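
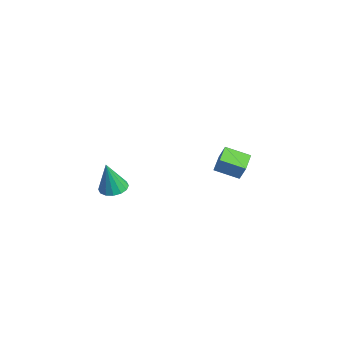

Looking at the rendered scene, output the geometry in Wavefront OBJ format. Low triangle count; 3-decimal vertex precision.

v -0.709 3.056 2.017
v -0.404 3.229 2.78
v -0.213 4.061 1.59
v 0.092 4.235 2.353
v 0.168 2.525 1.787
v 0.473 2.699 2.55
v 0.664 3.531 1.36
v 0.969 3.704 2.123
v 1.364 -2.209 2.312
v 1.975 -2.377 2.221
v 1.496 -2.551 3.828
v 1.984 -2.054 2.293
v 1.828 -1.772 2.37
v 1.547 -1.608 2.431
v 1.217 -1.604 2.461
v 0.926 -1.763 2.451
v 0.753 -2.041 2.403
v 0.743 -2.365 2.331
v 0.9 -2.646 2.254
v 1.181 -2.811 2.192
v 1.511 -2.814 2.163
v 1.801 -2.655 2.173
f 2 4 1
f 5 2 1
f 1 4 3
f 3 5 1
f 2 8 4
f 6 2 5
f 6 8 2
f 4 8 3
f 7 5 3
f 3 8 7
f 7 6 5
f 8 6 7
f 10 9 12
f 10 12 11
f 12 9 13
f 12 13 11
f 13 9 14
f 13 14 11
f 14 9 15
f 14 15 11
f 15 9 16
f 15 16 11
f 16 9 17
f 16 17 11
f 17 9 18
f 17 18 11
f 18 9 19
f 18 19 11
f 19 9 20
f 19 20 11
f 20 9 21
f 20 21 11
f 21 9 22
f 21 22 11
f 22 9 10
f 22 10 11



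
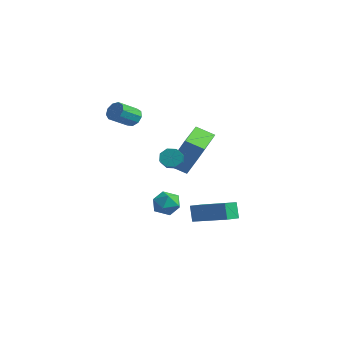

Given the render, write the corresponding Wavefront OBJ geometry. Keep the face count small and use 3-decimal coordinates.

v -0.413 -1.847 0.278
v 0.574 -1.58 2.054
v -1.432 -0.457 0.635
v -0.445 -0.19 2.412
v 0.265 -1.23 -0.192
v 1.252 -0.963 1.585
v -0.754 0.16 0.166
v 0.233 0.427 1.942
v 0.762 -2.437 1.112
v 1.047 -2.41 0.63
v 2.063 -3.196 1.187
v 1.778 -3.223 1.668
v 1.147 -2.091 0.898
v 2.163 -2.877 1.455
v 1.022 -1.974 1.291
v 2.038 -2.761 1.848
v 0.744 -2.129 1.579
v 1.76 -2.915 2.136
v 0.477 -2.464 1.593
v 1.493 -3.25 2.15
v 0.377 -2.783 1.325
v 1.393 -3.569 1.882
v 0.502 -2.899 0.932
v 1.518 -3.686 1.489
v 0.78 -2.745 0.644
v 1.796 -3.531 1.201
v -2.567 -0.481 -3.641
v -2 0.005 -3.355
v -2.38 -1.285 -2.645
v -1.813 -0.799 -2.359
v -2.579 -0.569 -2.351
v -2.694 -0.072 -2.966
v -1.686 -1.208 -3.034
v -1.801 -0.711 -3.649
v -1.456 -0.445 -2.98
v -2.007 -0.05 -2.557
v -2.373 -1.23 -3.443
v -2.924 -0.835 -3.02
v -2.591 -2.263 2.842
v -2.055 -2.152 2.998
v -2.012 -3.226 3.615
v -2.549 -3.337 3.458
v -2.303 -2.009 3.263
v -2.26 -3.084 3.88
v -2.686 -1.986 3.331
v -2.643 -3.06 3.948
v -3.025 -2.092 3.17
v -2.982 -3.166 3.786
v -3.161 -2.277 2.855
v -3.118 -3.352 3.472
v -3.03 -2.456 2.534
v -2.988 -3.531 3.151
v -2.694 -2.545 2.357
v -2.652 -3.62 2.974
v -2.31 -2.501 2.407
v -2.268 -3.576 3.024
v -2.057 -2.346 2.66
v -2.015 -3.421 3.277
v -0.466 -0.371 -3.725
v -0.793 -0.265 -2.818
v -0.635 0.447 -3.881
v -0.961 0.553 -2.974
v 1.541 0.167 -3.066
v 1.215 0.273 -2.159
v 1.373 0.985 -3.222
v 1.046 1.091 -2.315
f 2 4 1
f 5 2 1
f 1 4 3
f 3 5 1
f 2 8 4
f 6 2 5
f 6 8 2
f 4 8 3
f 7 5 3
f 3 8 7
f 7 6 5
f 8 6 7
f 10 9 13
f 10 13 11
f 11 13 14
f 11 14 12
f 13 9 15
f 13 15 14
f 14 15 16
f 14 16 12
f 15 9 17
f 15 17 16
f 16 17 18
f 16 18 12
f 17 9 19
f 17 19 18
f 18 19 20
f 18 20 12
f 19 9 21
f 19 21 20
f 20 21 22
f 20 22 12
f 21 9 23
f 21 23 22
f 22 23 24
f 22 24 12
f 23 9 25
f 23 25 24
f 24 25 26
f 24 26 12
f 25 9 10
f 25 10 26
f 26 10 11
f 26 11 12
f 27 38 32
f 27 32 28
f 27 28 34
f 27 34 37
f 27 37 38
f 28 32 36
f 32 38 31
f 38 37 29
f 37 34 33
f 34 28 35
f 30 36 31
f 30 31 29
f 30 29 33
f 30 33 35
f 30 35 36
f 31 36 32
f 29 31 38
f 33 29 37
f 35 33 34
f 36 35 28
f 40 39 43
f 40 43 41
f 41 43 44
f 41 44 42
f 43 39 45
f 43 45 44
f 44 45 46
f 44 46 42
f 45 39 47
f 45 47 46
f 46 47 48
f 46 48 42
f 47 39 49
f 47 49 48
f 48 49 50
f 48 50 42
f 49 39 51
f 49 51 50
f 50 51 52
f 50 52 42
f 51 39 53
f 51 53 52
f 52 53 54
f 52 54 42
f 53 39 55
f 53 55 54
f 54 55 56
f 54 56 42
f 55 39 57
f 55 57 56
f 56 57 58
f 56 58 42
f 57 39 40
f 57 40 58
f 58 40 41
f 58 41 42
f 60 62 59
f 63 60 59
f 59 62 61
f 61 63 59
f 60 66 62
f 64 60 63
f 64 66 60
f 62 66 61
f 65 63 61
f 61 66 65
f 65 64 63
f 66 64 65



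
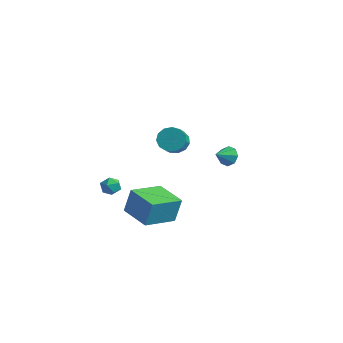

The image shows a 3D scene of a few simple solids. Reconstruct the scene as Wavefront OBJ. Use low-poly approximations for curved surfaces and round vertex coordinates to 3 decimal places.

v 3.992 0.253 1.649
v 4.603 0.058 1.456
v 3.868 -0.673 2.191
v 4.61 0.317 1.899
v 4.255 0.538 2.195
v 3.745 0.592 2.172
v 3.38 0.447 1.842
v 3.373 0.189 1.399
v 3.729 -0.032 1.102
v 4.238 -0.086 1.126
v -3.52 -0.705 -3.626
v -2.879 -0.831 -3.463
v -3.841 -1.549 -3.017
v -3.2 -1.675 -2.854
v -3.504 -1.122 -2.62
v -3.306 -0.6 -2.997
v -3.414 -1.78 -3.483
v -3.216 -1.258 -3.86
v -2.814 -1.495 -3.375
v -2.87 -1.088 -2.841
v -3.85 -1.292 -3.639
v -3.906 -0.885 -3.105
v -3.352 4.338 -2.11
v -2.807 4.956 -1.799
v -2.044 3.759 -0.759
v -2.588 3.142 -1.07
v -3.205 4.959 -1.504
v -2.442 3.762 -0.463
v -3.65 4.765 -1.4
v -2.886 3.568 -0.36
v -4 4.436 -1.523
v -3.236 3.239 -0.482
v -4.144 4.076 -1.831
v -3.38 2.879 -0.791
v -4.037 3.799 -2.229
v -3.273 2.602 -1.188
v -3.712 3.693 -2.588
v -2.948 2.496 -1.548
v -3.273 3.793 -2.796
v -2.509 2.596 -1.756
v -2.859 4.065 -2.786
v -2.095 2.868 -1.746
v -2.601 4.425 -2.561
v -1.838 3.228 -1.521
v -2.582 4.757 -2.194
v -1.819 3.56 -1.153
v 0.216 -3.96 -2.227
v 0.408 -3.597 -0.691
v 0.575 -1.966 -2.743
v 0.767 -1.604 -1.207
v 2.093 -4.336 -2.373
v 2.285 -3.974 -0.837
v 2.452 -2.343 -2.889
v 2.644 -1.98 -1.353
f 2 1 4
f 2 4 3
f 4 1 5
f 4 5 3
f 5 1 6
f 5 6 3
f 6 1 7
f 6 7 3
f 7 1 8
f 7 8 3
f 8 1 9
f 8 9 3
f 9 1 10
f 9 10 3
f 10 1 2
f 10 2 3
f 11 22 16
f 11 16 12
f 11 12 18
f 11 18 21
f 11 21 22
f 12 16 20
f 16 22 15
f 22 21 13
f 21 18 17
f 18 12 19
f 14 20 15
f 14 15 13
f 14 13 17
f 14 17 19
f 14 19 20
f 15 20 16
f 13 15 22
f 17 13 21
f 19 17 18
f 20 19 12
f 24 23 27
f 24 27 25
f 25 27 28
f 25 28 26
f 27 23 29
f 27 29 28
f 28 29 30
f 28 30 26
f 29 23 31
f 29 31 30
f 30 31 32
f 30 32 26
f 31 23 33
f 31 33 32
f 32 33 34
f 32 34 26
f 33 23 35
f 33 35 34
f 34 35 36
f 34 36 26
f 35 23 37
f 35 37 36
f 36 37 38
f 36 38 26
f 37 23 39
f 37 39 38
f 38 39 40
f 38 40 26
f 39 23 41
f 39 41 40
f 40 41 42
f 40 42 26
f 41 23 43
f 41 43 42
f 42 43 44
f 42 44 26
f 43 23 45
f 43 45 44
f 44 45 46
f 44 46 26
f 45 23 24
f 45 24 46
f 46 24 25
f 46 25 26
f 48 50 47
f 51 48 47
f 47 50 49
f 49 51 47
f 48 54 50
f 52 48 51
f 52 54 48
f 50 54 49
f 53 51 49
f 49 54 53
f 53 52 51
f 54 52 53



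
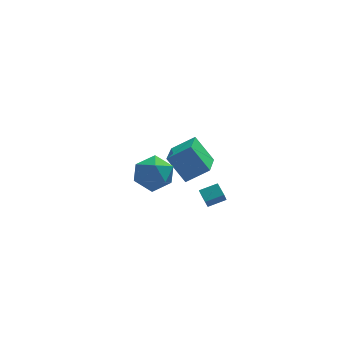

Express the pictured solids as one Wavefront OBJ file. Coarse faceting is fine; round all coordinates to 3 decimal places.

v -1.008 -2.55 1.604
v 0.114 -2.094 1.818
v -0.314 -3.506 0.002
v 0.808 -3.05 0.216
v 0.328 -3.887 0.979
v -0.101 -3.296 1.97
v -0.099 -2.304 -0.15
v -0.528 -1.713 0.841
v 0.676 -1.942 0.734
v 0.94 -2.92 1.432
v -1.14 -2.68 0.388
v -0.876 -3.658 1.086
v 2.9 -2.553 -2.546
v 2.692 -2.884 -1.825
v 2.718 -1.733 -2.222
v 2.51 -2.064 -1.501
v 3.95 -2.456 -2.199
v 3.742 -2.787 -1.478
v 3.768 -1.636 -1.875
v 3.56 -1.967 -1.154
v 2.697 2.564 -4.531
v 1.762 3.421 -3.01
v 3.354 4.531 -5.235
v 2.419 5.388 -3.714
v 4.081 2.432 -3.606
v 3.146 3.289 -2.085
v 4.738 4.399 -4.31
v 3.803 5.256 -2.789
f 1 12 6
f 1 6 2
f 1 2 8
f 1 8 11
f 1 11 12
f 2 6 10
f 6 12 5
f 12 11 3
f 11 8 7
f 8 2 9
f 4 10 5
f 4 5 3
f 4 3 7
f 4 7 9
f 4 9 10
f 5 10 6
f 3 5 12
f 7 3 11
f 9 7 8
f 10 9 2
f 14 16 13
f 17 14 13
f 13 16 15
f 15 17 13
f 14 20 16
f 18 14 17
f 18 20 14
f 16 20 15
f 19 17 15
f 15 20 19
f 19 18 17
f 20 18 19
f 22 24 21
f 25 22 21
f 21 24 23
f 23 25 21
f 22 28 24
f 26 22 25
f 26 28 22
f 24 28 23
f 27 25 23
f 23 28 27
f 27 26 25
f 28 26 27



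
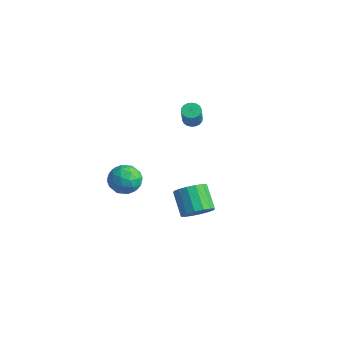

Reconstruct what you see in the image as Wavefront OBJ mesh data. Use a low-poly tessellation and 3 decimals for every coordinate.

v -4.074 -1.905 -2.314
v -3.505 -2.125 -3.309
v -3.815 -3.695 -1.771
v -3.246 -3.915 -2.766
v -2.766 -3.221 -1.96
v -2.926 -2.114 -2.295
v -4.394 -3.706 -2.785
v -4.554 -2.599 -3.12
v -3.703 -3.237 -3.6
v -2.696 -2.938 -3.09
v -4.624 -2.882 -1.99
v -3.617 -2.583 -1.48
v -3.812 -1.858 -2.859
v -3.508 -3.962 -2.221
v -3.226 -3.554 -1.747
v -2.891 -3.683 -2.332
v -3.471 -1.852 -2.263
v -3.137 -1.981 -2.848
v -2.703 -2.625 -2.055
v -4.183 -3.839 -2.232
v -3.849 -3.968 -2.817
v -4.429 -2.137 -2.748
v -4.094 -2.266 -3.333
v -4.617 -3.195 -3.025
v -3.594 -2.641 -3.615
v -3.442 -3.693 -3.296
v -4.117 -3.57 -3.307
v -4.211 -2.92 -3.504
v -3.002 -2.465 -3.315
v -2.85 -3.517 -2.997
v -2.568 -3.109 -2.523
v -2.662 -2.459 -2.72
v -3.119 -3.119 -3.486
v -4.47 -2.303 -2.083
v -4.318 -3.355 -1.765
v -4.658 -3.361 -2.36
v -4.752 -2.711 -2.557
v -3.878 -2.127 -1.784
v -3.726 -3.179 -1.465
v -3.109 -2.9 -1.576
v -3.203 -2.25 -1.773
v -4.201 -2.701 -1.594
v 4.504 -4.022 -0.034
v 4.93 -4.632 0.664
v 3.683 -4.168 1.831
v 3.256 -3.558 1.134
v 5.165 -4.164 0.73
v 3.918 -3.7 1.897
v 5.223 -3.658 0.591
v 3.976 -3.194 1.758
v 5.089 -3.249 0.285
v 3.841 -2.786 1.452
v 4.797 -3.047 -0.107
v 3.55 -2.584 1.061
v 4.427 -3.107 -0.479
v 3.18 -2.644 0.689
v 4.077 -3.412 -0.731
v 2.83 -2.948 0.436
v 3.842 -3.88 -0.797
v 2.595 -3.416 0.37
v 3.784 -4.386 -0.658
v 2.537 -3.922 0.509
v 3.919 -4.794 -0.352
v 2.671 -4.331 0.815
v 4.21 -4.996 0.039
v 2.963 -4.533 1.207
v 4.58 -4.936 0.411
v 3.333 -4.473 1.579
v -1.025 0.264 3.056
v -0.677 0.772 3.125
v -0.167 0.244 4.433
v -0.515 -0.264 4.364
v -0.914 0.843 3.247
v -0.404 0.316 4.555
v -1.173 0.8 3.33
v -0.663 0.272 4.638
v -1.403 0.65 3.359
v -0.893 0.122 4.667
v -1.558 0.424 3.328
v -1.048 -0.104 4.637
v -1.608 0.166 3.244
v -1.098 -0.362 4.552
v -1.542 -0.072 3.122
v -1.032 -0.6 4.43
v -1.373 -0.244 2.987
v -0.863 -0.772 4.295
v -1.136 -0.316 2.865
v -0.626 -0.843 4.173
v -0.877 -0.272 2.782
v -0.367 -0.8 4.09
v -0.647 -0.122 2.753
v -0.137 -0.65 4.061
v -0.492 0.104 2.783
v 0.018 -0.424 4.092
v -0.442 0.362 2.868
v 0.068 -0.166 4.176
v -0.508 0.6 2.99
v 0.002 0.072 4.298
f 1 38 17
f 38 12 41
f 17 41 6
f 38 41 17
f 1 17 13
f 17 6 18
f 13 18 2
f 17 18 13
f 1 13 22
f 13 2 23
f 22 23 8
f 13 23 22
f 1 22 34
f 22 8 37
f 34 37 11
f 22 37 34
f 1 34 38
f 34 11 42
f 38 42 12
f 34 42 38
f 2 18 29
f 18 6 32
f 29 32 10
f 18 32 29
f 6 41 19
f 41 12 40
f 19 40 5
f 41 40 19
f 12 42 39
f 42 11 35
f 39 35 3
f 42 35 39
f 11 37 36
f 37 8 24
f 36 24 7
f 37 24 36
f 8 23 28
f 23 2 25
f 28 25 9
f 23 25 28
f 4 30 16
f 30 10 31
f 16 31 5
f 30 31 16
f 4 16 14
f 16 5 15
f 14 15 3
f 16 15 14
f 4 14 21
f 14 3 20
f 21 20 7
f 14 20 21
f 4 21 26
f 21 7 27
f 26 27 9
f 21 27 26
f 4 26 30
f 26 9 33
f 30 33 10
f 26 33 30
f 5 31 19
f 31 10 32
f 19 32 6
f 31 32 19
f 3 15 39
f 15 5 40
f 39 40 12
f 15 40 39
f 7 20 36
f 20 3 35
f 36 35 11
f 20 35 36
f 9 27 28
f 27 7 24
f 28 24 8
f 27 24 28
f 10 33 29
f 33 9 25
f 29 25 2
f 33 25 29
f 44 43 47
f 44 47 45
f 45 47 48
f 45 48 46
f 47 43 49
f 47 49 48
f 48 49 50
f 48 50 46
f 49 43 51
f 49 51 50
f 50 51 52
f 50 52 46
f 51 43 53
f 51 53 52
f 52 53 54
f 52 54 46
f 53 43 55
f 53 55 54
f 54 55 56
f 54 56 46
f 55 43 57
f 55 57 56
f 56 57 58
f 56 58 46
f 57 43 59
f 57 59 58
f 58 59 60
f 58 60 46
f 59 43 61
f 59 61 60
f 60 61 62
f 60 62 46
f 61 43 63
f 61 63 62
f 62 63 64
f 62 64 46
f 63 43 65
f 63 65 64
f 64 65 66
f 64 66 46
f 65 43 67
f 65 67 66
f 66 67 68
f 66 68 46
f 67 43 44
f 67 44 68
f 68 44 45
f 68 45 46
f 70 69 73
f 70 73 71
f 71 73 74
f 71 74 72
f 73 69 75
f 73 75 74
f 74 75 76
f 74 76 72
f 75 69 77
f 75 77 76
f 76 77 78
f 76 78 72
f 77 69 79
f 77 79 78
f 78 79 80
f 78 80 72
f 79 69 81
f 79 81 80
f 80 81 82
f 80 82 72
f 81 69 83
f 81 83 82
f 82 83 84
f 82 84 72
f 83 69 85
f 83 85 84
f 84 85 86
f 84 86 72
f 85 69 87
f 85 87 86
f 86 87 88
f 86 88 72
f 87 69 89
f 87 89 88
f 88 89 90
f 88 90 72
f 89 69 91
f 89 91 90
f 90 91 92
f 90 92 72
f 91 69 93
f 91 93 92
f 92 93 94
f 92 94 72
f 93 69 95
f 93 95 94
f 94 95 96
f 94 96 72
f 95 69 97
f 95 97 96
f 96 97 98
f 96 98 72
f 97 69 70
f 97 70 98
f 98 70 71
f 98 71 72



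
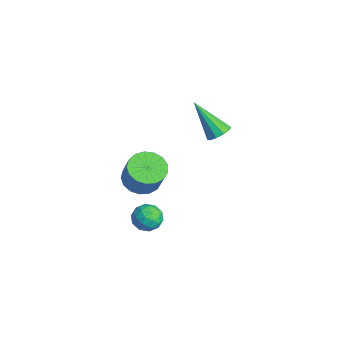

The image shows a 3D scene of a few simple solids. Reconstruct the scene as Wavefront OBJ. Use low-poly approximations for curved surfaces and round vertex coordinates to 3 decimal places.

v 2.582 4.164 1.806
v 2.878 3.658 1.73
v 1.618 3.376 3.294
v 3.067 3.866 1.963
v 3.071 4.187 2.136
v 2.889 4.499 2.183
v 2.589 4.683 2.086
v 2.287 4.669 1.882
v 2.098 4.462 1.65
v 2.094 4.14 1.477
v 2.276 3.828 1.43
v 2.576 3.644 1.527
v 1.929 1.294 -3.541
v 2.382 1.734 -3.163
v 2.378 0.346 -2.977
v 2.831 0.786 -2.599
v 2.107 0.806 -2.47
v 1.829 1.391 -2.818
v 2.931 0.689 -3.322
v 2.653 1.274 -3.67
v 3.001 1.36 -3.028
v 2.492 1.432 -2.501
v 2.268 0.648 -3.639
v 1.759 0.72 -3.112
v 2.116 1.597 -3.402
v 2.644 0.483 -2.738
v 2.219 0.494 -2.662
v 2.485 0.753 -2.44
v 1.791 1.395 -3.199
v 2.057 1.654 -2.977
v 1.896 1.108 -2.569
v 2.703 0.426 -3.163
v 2.969 0.685 -2.941
v 2.275 1.327 -3.7
v 2.541 1.586 -3.478
v 2.864 0.972 -3.571
v 2.746 1.636 -3.1
v 3.01 1.079 -2.768
v 3.069 1.022 -3.193
v 2.905 1.366 -3.398
v 2.447 1.678 -2.79
v 2.711 1.121 -2.459
v 2.285 1.133 -2.383
v 2.122 1.477 -2.588
v 2.811 1.459 -2.711
v 2.049 0.959 -3.681
v 2.313 0.402 -3.35
v 2.638 0.603 -3.552
v 2.475 0.947 -3.757
v 1.75 1.001 -3.372
v 2.014 0.444 -3.04
v 1.855 0.714 -2.742
v 1.691 1.058 -2.947
v 1.949 0.621 -3.429
v 1.822 0.982 -0.868
v 2.449 1.472 -1.244
v 3.145 1.528 -0.008
v 2.518 1.038 0.368
v 2.172 1.755 -1.101
v 2.868 1.811 0.136
v 1.815 1.861 -0.904
v 2.511 1.917 0.332
v 1.459 1.766 -0.7
v 2.156 1.822 0.537
v 1.187 1.491 -0.534
v 1.883 1.547 0.703
v 1.06 1.099 -0.444
v 1.756 1.156 0.792
v 1.107 0.681 -0.452
v 1.804 0.737 0.784
v 1.318 0.332 -0.555
v 2.015 0.388 0.681
v 1.645 0.131 -0.73
v 2.341 0.187 0.506
v 2.012 0.125 -0.936
v 2.708 0.182 0.3
v 2.336 0.316 -1.127
v 3.032 0.372 0.109
v 2.541 0.659 -1.259
v 3.238 0.715 -0.022
v 2.582 1.076 -1.301
v 3.279 1.132 -0.065
f 2 1 4
f 2 4 3
f 4 1 5
f 4 5 3
f 5 1 6
f 5 6 3
f 6 1 7
f 6 7 3
f 7 1 8
f 7 8 3
f 8 1 9
f 8 9 3
f 9 1 10
f 9 10 3
f 10 1 11
f 10 11 3
f 11 1 12
f 11 12 3
f 12 1 2
f 12 2 3
f 13 50 29
f 50 24 53
f 29 53 18
f 50 53 29
f 13 29 25
f 29 18 30
f 25 30 14
f 29 30 25
f 13 25 34
f 25 14 35
f 34 35 20
f 25 35 34
f 13 34 46
f 34 20 49
f 46 49 23
f 34 49 46
f 13 46 50
f 46 23 54
f 50 54 24
f 46 54 50
f 14 30 41
f 30 18 44
f 41 44 22
f 30 44 41
f 18 53 31
f 53 24 52
f 31 52 17
f 53 52 31
f 24 54 51
f 54 23 47
f 51 47 15
f 54 47 51
f 23 49 48
f 49 20 36
f 48 36 19
f 49 36 48
f 20 35 40
f 35 14 37
f 40 37 21
f 35 37 40
f 16 42 28
f 42 22 43
f 28 43 17
f 42 43 28
f 16 28 26
f 28 17 27
f 26 27 15
f 28 27 26
f 16 26 33
f 26 15 32
f 33 32 19
f 26 32 33
f 16 33 38
f 33 19 39
f 38 39 21
f 33 39 38
f 16 38 42
f 38 21 45
f 42 45 22
f 38 45 42
f 17 43 31
f 43 22 44
f 31 44 18
f 43 44 31
f 15 27 51
f 27 17 52
f 51 52 24
f 27 52 51
f 19 32 48
f 32 15 47
f 48 47 23
f 32 47 48
f 21 39 40
f 39 19 36
f 40 36 20
f 39 36 40
f 22 45 41
f 45 21 37
f 41 37 14
f 45 37 41
f 56 55 59
f 56 59 57
f 57 59 60
f 57 60 58
f 59 55 61
f 59 61 60
f 60 61 62
f 60 62 58
f 61 55 63
f 61 63 62
f 62 63 64
f 62 64 58
f 63 55 65
f 63 65 64
f 64 65 66
f 64 66 58
f 65 55 67
f 65 67 66
f 66 67 68
f 66 68 58
f 67 55 69
f 67 69 68
f 68 69 70
f 68 70 58
f 69 55 71
f 69 71 70
f 70 71 72
f 70 72 58
f 71 55 73
f 71 73 72
f 72 73 74
f 72 74 58
f 73 55 75
f 73 75 74
f 74 75 76
f 74 76 58
f 75 55 77
f 75 77 76
f 76 77 78
f 76 78 58
f 77 55 79
f 77 79 78
f 78 79 80
f 78 80 58
f 79 55 81
f 79 81 80
f 80 81 82
f 80 82 58
f 81 55 56
f 81 56 82
f 82 56 57
f 82 57 58



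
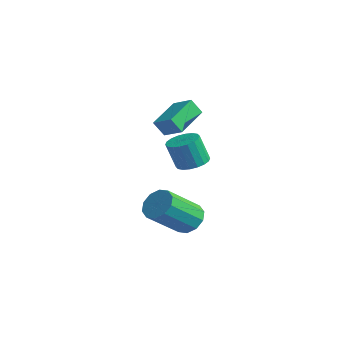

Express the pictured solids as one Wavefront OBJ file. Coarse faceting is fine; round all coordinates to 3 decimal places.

v 1.201 -1.977 3.155
v 0.522 -0.418 3.746
v 0.21 -2.226 2.673
v -0.469 -0.667 3.263
v 1.469 -1.573 2.397
v 0.79 -0.014 2.987
v 0.478 -1.822 1.914
v -0.201 -0.263 2.505
v 0.467 -0.274 -0.167
v 1.031 -0.838 -0.223
v 0.778 -1.23 1.171
v 0.213 -0.666 1.227
v 1.214 -0.554 -0.11
v 0.96 -0.946 1.284
v 1.249 -0.215 -0.008
v 0.995 -0.607 1.386
v 1.128 0.113 0.062
v 0.875 -0.279 1.456
v 0.877 0.364 0.087
v 0.623 -0.028 1.481
v 0.545 0.489 0.062
v 0.291 0.097 1.456
v 0.197 0.462 -0.009
v -0.057 0.07 1.385
v -0.098 0.29 -0.111
v -0.351 -0.102 1.283
v -0.28 0.006 -0.224
v -0.534 -0.386 1.17
v -0.315 -0.333 -0.326
v -0.569 -0.725 1.068
v -0.195 -0.661 -0.396
v -0.448 -1.053 0.998
v 0.057 -0.912 -0.421
v -0.197 -1.304 0.973
v 0.389 -1.037 -0.396
v 0.135 -1.429 0.998
v 0.737 -1.01 -0.325
v 0.483 -1.402 1.069
v 1.68 -1.341 -2.915
v 2.514 -1.188 -2.72
v 2.494 -2.867 -1.329
v 1.66 -3.019 -1.525
v 2.208 -0.904 -2.38
v 2.189 -2.582 -0.99
v 1.701 -0.786 -2.245
v 1.682 -2.465 -0.855
v 1.186 -0.88 -2.366
v 1.167 -2.559 -0.976
v 0.859 -1.15 -2.697
v 0.84 -2.829 -1.306
v 0.846 -1.493 -3.111
v 0.826 -3.172 -1.72
v 1.151 -1.778 -3.45
v 1.132 -3.456 -2.06
v 1.658 -1.895 -3.585
v 1.639 -3.574 -2.195
v 2.173 -1.801 -3.464
v 2.154 -3.48 -2.074
v 2.5 -1.531 -3.134
v 2.481 -3.21 -1.743
f 2 4 1
f 5 2 1
f 1 4 3
f 3 5 1
f 2 8 4
f 6 2 5
f 6 8 2
f 4 8 3
f 7 5 3
f 3 8 7
f 7 6 5
f 8 6 7
f 10 9 13
f 10 13 11
f 11 13 14
f 11 14 12
f 13 9 15
f 13 15 14
f 14 15 16
f 14 16 12
f 15 9 17
f 15 17 16
f 16 17 18
f 16 18 12
f 17 9 19
f 17 19 18
f 18 19 20
f 18 20 12
f 19 9 21
f 19 21 20
f 20 21 22
f 20 22 12
f 21 9 23
f 21 23 22
f 22 23 24
f 22 24 12
f 23 9 25
f 23 25 24
f 24 25 26
f 24 26 12
f 25 9 27
f 25 27 26
f 26 27 28
f 26 28 12
f 27 9 29
f 27 29 28
f 28 29 30
f 28 30 12
f 29 9 31
f 29 31 30
f 30 31 32
f 30 32 12
f 31 9 33
f 31 33 32
f 32 33 34
f 32 34 12
f 33 9 35
f 33 35 34
f 34 35 36
f 34 36 12
f 35 9 37
f 35 37 36
f 36 37 38
f 36 38 12
f 37 9 10
f 37 10 38
f 38 10 11
f 38 11 12
f 40 39 43
f 40 43 41
f 41 43 44
f 41 44 42
f 43 39 45
f 43 45 44
f 44 45 46
f 44 46 42
f 45 39 47
f 45 47 46
f 46 47 48
f 46 48 42
f 47 39 49
f 47 49 48
f 48 49 50
f 48 50 42
f 49 39 51
f 49 51 50
f 50 51 52
f 50 52 42
f 51 39 53
f 51 53 52
f 52 53 54
f 52 54 42
f 53 39 55
f 53 55 54
f 54 55 56
f 54 56 42
f 55 39 57
f 55 57 56
f 56 57 58
f 56 58 42
f 57 39 59
f 57 59 58
f 58 59 60
f 58 60 42
f 59 39 40
f 59 40 60
f 60 40 41
f 60 41 42



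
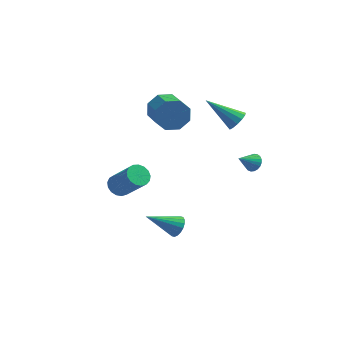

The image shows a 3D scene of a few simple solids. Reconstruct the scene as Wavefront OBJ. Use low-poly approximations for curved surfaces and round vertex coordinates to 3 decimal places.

v 3.179 3.934 -0.027
v 3.467 3.482 -0.152
v 2.521 3.326 0.647
v 3.58 3.562 0.03
v 3.624 3.706 0.202
v 3.59 3.889 0.335
v 3.486 4.08 0.405
v 3.328 4.246 0.401
v 3.145 4.357 0.322
v 2.967 4.396 0.183
v 2.826 4.354 0.008
v 2.746 4.24 -0.173
v 2.74 4.073 -0.329
v 2.811 3.881 -0.433
v 2.945 3.699 -0.466
v 3.119 3.557 -0.424
v 3.304 3.481 -0.313
v 2.394 3.534 3.283
v 2.774 3.51 3.797
v 0.786 3.706 4.477
v 2.745 3.859 3.708
v 2.604 4.104 3.484
v 2.397 4.168 3.196
v 2.189 4.03 2.935
v 2.046 3.735 2.785
v 2.013 3.376 2.793
v 2.101 3.067 2.956
v 2.282 2.906 3.224
v 2.499 2.944 3.509
v 2.682 3.17 3.723
v -1.317 3.966 3.411
v -1.034 4.414 4.199
v -0.361 3.043 4.738
v -0.643 2.594 3.949
v -1.695 4.117 4.269
v -1.021 2.746 4.808
v -2.133 3.732 3.836
v -1.46 2.36 4.375
v -2.094 3.483 3.154
v -1.42 2.112 3.693
v -1.599 3.517 2.622
v -0.926 2.146 3.161
v -0.939 3.814 2.552
v -0.265 2.443 3.091
v -0.5 4.2 2.985
v 0.173 2.828 3.524
v -0.54 4.448 3.667
v 0.134 3.077 4.206
v 0.181 -0.433 -1.94
v 0.568 -0.632 -1.484
v -1.261 -0.987 -0.96
v 0.516 -0.367 -1.411
v 0.398 -0.114 -1.442
v 0.237 0.075 -1.572
v 0.065 0.164 -1.774
v -0.084 0.134 -2.01
v -0.181 -0.008 -2.232
v -0.205 -0.234 -2.396
v -0.154 -0.499 -2.47
v -0.035 -0.751 -2.439
v 0.126 -0.941 -2.309
v 0.298 -1.029 -2.106
v 0.447 -1 -1.87
v 0.543 -0.858 -1.648
v -3.741 4.084 -2.945
v -3.288 3.846 -3.408
v -2.106 3.198 -1.917
v -2.559 3.436 -1.455
v -3.188 4.156 -3.352
v -2.006 3.507 -1.861
v -3.215 4.449 -3.203
v -2.033 3.801 -1.712
v -3.363 4.659 -2.995
v -2.181 4.011 -1.504
v -3.597 4.737 -2.776
v -2.415 4.089 -1.285
v -3.864 4.666 -2.595
v -2.682 4.017 -1.104
v -4.103 4.461 -2.495
v -2.921 3.813 -1.004
v -4.259 4.17 -2.498
v -3.077 3.521 -1.007
v -4.296 3.859 -2.603
v -3.114 3.211 -1.112
v -4.206 3.6 -2.787
v -3.025 2.952 -1.296
v -4.01 3.452 -3.007
v -2.828 2.803 -1.516
v -3.752 3.448 -3.213
v -2.57 2.8 -1.722
v -3.491 3.591 -3.358
v -2.309 2.942 -1.867
f 2 1 4
f 2 4 3
f 4 1 5
f 4 5 3
f 5 1 6
f 5 6 3
f 6 1 7
f 6 7 3
f 7 1 8
f 7 8 3
f 8 1 9
f 8 9 3
f 9 1 10
f 9 10 3
f 10 1 11
f 10 11 3
f 11 1 12
f 11 12 3
f 12 1 13
f 12 13 3
f 13 1 14
f 13 14 3
f 14 1 15
f 14 15 3
f 15 1 16
f 15 16 3
f 16 1 17
f 16 17 3
f 17 1 2
f 17 2 3
f 19 18 21
f 19 21 20
f 21 18 22
f 21 22 20
f 22 18 23
f 22 23 20
f 23 18 24
f 23 24 20
f 24 18 25
f 24 25 20
f 25 18 26
f 25 26 20
f 26 18 27
f 26 27 20
f 27 18 28
f 27 28 20
f 28 18 29
f 28 29 20
f 29 18 30
f 29 30 20
f 30 18 19
f 30 19 20
f 32 31 35
f 32 35 33
f 33 35 36
f 33 36 34
f 35 31 37
f 35 37 36
f 36 37 38
f 36 38 34
f 37 31 39
f 37 39 38
f 38 39 40
f 38 40 34
f 39 31 41
f 39 41 40
f 40 41 42
f 40 42 34
f 41 31 43
f 41 43 42
f 42 43 44
f 42 44 34
f 43 31 45
f 43 45 44
f 44 45 46
f 44 46 34
f 45 31 47
f 45 47 46
f 46 47 48
f 46 48 34
f 47 31 32
f 47 32 48
f 48 32 33
f 48 33 34
f 50 49 52
f 50 52 51
f 52 49 53
f 52 53 51
f 53 49 54
f 53 54 51
f 54 49 55
f 54 55 51
f 55 49 56
f 55 56 51
f 56 49 57
f 56 57 51
f 57 49 58
f 57 58 51
f 58 49 59
f 58 59 51
f 59 49 60
f 59 60 51
f 60 49 61
f 60 61 51
f 61 49 62
f 61 62 51
f 62 49 63
f 62 63 51
f 63 49 64
f 63 64 51
f 64 49 50
f 64 50 51
f 66 65 69
f 66 69 67
f 67 69 70
f 67 70 68
f 69 65 71
f 69 71 70
f 70 71 72
f 70 72 68
f 71 65 73
f 71 73 72
f 72 73 74
f 72 74 68
f 73 65 75
f 73 75 74
f 74 75 76
f 74 76 68
f 75 65 77
f 75 77 76
f 76 77 78
f 76 78 68
f 77 65 79
f 77 79 78
f 78 79 80
f 78 80 68
f 79 65 81
f 79 81 80
f 80 81 82
f 80 82 68
f 81 65 83
f 81 83 82
f 82 83 84
f 82 84 68
f 83 65 85
f 83 85 84
f 84 85 86
f 84 86 68
f 85 65 87
f 85 87 86
f 86 87 88
f 86 88 68
f 87 65 89
f 87 89 88
f 88 89 90
f 88 90 68
f 89 65 91
f 89 91 90
f 90 91 92
f 90 92 68
f 91 65 66
f 91 66 92
f 92 66 67
f 92 67 68



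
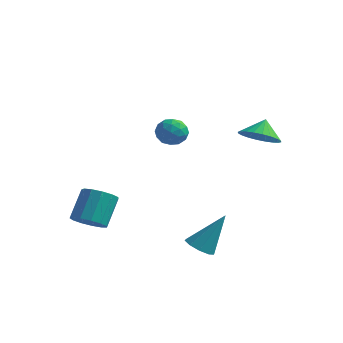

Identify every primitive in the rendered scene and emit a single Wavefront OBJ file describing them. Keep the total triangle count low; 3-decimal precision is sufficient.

v 0.554 -2.33 2.194
v 0.836 -1.943 2.794
v 1.584 -2.077 1.546
v 1.866 -1.69 2.146
v 1.79 -2.453 2.183
v 1.154 -2.609 2.583
v 1.266 -1.411 1.757
v 0.63 -1.567 2.157
v 1.276 -1.375 2.524
v 1.6 -2.019 2.787
v 0.82 -2.001 1.553
v 1.144 -2.645 1.816
v 0.605 -2.159 2.551
v 1.815 -1.861 1.789
v 1.771 -2.31 1.811
v 1.936 -2.082 2.164
v 0.792 -2.55 2.427
v 0.958 -2.323 2.779
v 1.518 -2.623 2.42
v 1.462 -1.697 1.561
v 1.628 -1.47 1.913
v 0.484 -1.938 2.176
v 0.649 -1.71 2.529
v 0.902 -1.397 1.92
v 1.029 -1.597 2.744
v 1.634 -1.448 2.364
v 1.282 -1.284 2.135
v 0.908 -1.376 2.37
v 1.22 -1.976 2.899
v 1.825 -1.827 2.519
v 1.78 -2.276 2.54
v 1.407 -2.368 2.775
v 1.478 -1.642 2.74
v 0.595 -2.193 1.821
v 1.2 -2.044 1.441
v 1.013 -1.652 1.565
v 0.64 -1.744 1.8
v 0.786 -2.572 1.976
v 1.391 -2.423 1.596
v 1.512 -2.644 1.97
v 1.138 -2.736 2.205
v 0.942 -2.378 1.6
v 2.957 -2.687 -4.084
v 3.3 -2.168 -4.503
v 3.743 -1.813 -2.356
v 2.832 -2.006 -4.372
v 2.422 -2.163 -4.106
v 2.262 -2.565 -3.83
v 2.428 -3.024 -3.673
v 2.842 -3.326 -3.709
v 3.309 -3.329 -3.92
v 3.612 -3.031 -4.208
v 3.609 -2.573 -4.438
v 3.115 2.477 0.588
v 3.611 1.78 1.125
v 3.085 3.123 1.452
v 3.909 1.991 0.978
v 4.087 2.275 0.771
v 4.117 2.591 0.536
v 3.994 2.889 0.31
v 3.737 3.124 0.125
v 3.386 3.261 0.011
v 2.993 3.278 -0.015
v 2.619 3.173 0.05
v 2.32 2.963 0.197
v 2.142 2.678 0.404
v 2.112 2.363 0.639
v 2.235 2.065 0.866
v 2.492 1.83 1.05
v 2.844 1.693 1.164
v 3.236 1.676 1.19
v -2.335 -3.187 -3.726
v -1.681 -2.73 -4.072
v -1.75 -1.636 -2.76
v -2.405 -2.093 -2.414
v -2.094 -2.539 -4.254
v -2.163 -1.445 -2.941
v -2.583 -2.553 -4.268
v -2.653 -1.459 -2.955
v -2.994 -2.769 -4.11
v -3.064 -1.675 -2.798
v -3.196 -3.117 -3.83
v -3.266 -2.023 -2.518
v -3.125 -3.488 -3.517
v -3.194 -2.394 -2.205
v -2.802 -3.763 -3.271
v -2.872 -2.669 -1.959
v -2.332 -3.855 -3.169
v -2.401 -2.761 -1.857
v -1.862 -3.735 -3.244
v -1.932 -2.641 -1.932
v -1.543 -3.442 -3.472
v -1.613 -2.348 -2.16
v -1.475 -3.067 -3.781
v -1.545 -1.973 -2.468
f 1 38 17
f 38 12 41
f 17 41 6
f 38 41 17
f 1 17 13
f 17 6 18
f 13 18 2
f 17 18 13
f 1 13 22
f 13 2 23
f 22 23 8
f 13 23 22
f 1 22 34
f 22 8 37
f 34 37 11
f 22 37 34
f 1 34 38
f 34 11 42
f 38 42 12
f 34 42 38
f 2 18 29
f 18 6 32
f 29 32 10
f 18 32 29
f 6 41 19
f 41 12 40
f 19 40 5
f 41 40 19
f 12 42 39
f 42 11 35
f 39 35 3
f 42 35 39
f 11 37 36
f 37 8 24
f 36 24 7
f 37 24 36
f 8 23 28
f 23 2 25
f 28 25 9
f 23 25 28
f 4 30 16
f 30 10 31
f 16 31 5
f 30 31 16
f 4 16 14
f 16 5 15
f 14 15 3
f 16 15 14
f 4 14 21
f 14 3 20
f 21 20 7
f 14 20 21
f 4 21 26
f 21 7 27
f 26 27 9
f 21 27 26
f 4 26 30
f 26 9 33
f 30 33 10
f 26 33 30
f 5 31 19
f 31 10 32
f 19 32 6
f 31 32 19
f 3 15 39
f 15 5 40
f 39 40 12
f 15 40 39
f 7 20 36
f 20 3 35
f 36 35 11
f 20 35 36
f 9 27 28
f 27 7 24
f 28 24 8
f 27 24 28
f 10 33 29
f 33 9 25
f 29 25 2
f 33 25 29
f 44 43 46
f 44 46 45
f 46 43 47
f 46 47 45
f 47 43 48
f 47 48 45
f 48 43 49
f 48 49 45
f 49 43 50
f 49 50 45
f 50 43 51
f 50 51 45
f 51 43 52
f 51 52 45
f 52 43 53
f 52 53 45
f 53 43 44
f 53 44 45
f 55 54 57
f 55 57 56
f 57 54 58
f 57 58 56
f 58 54 59
f 58 59 56
f 59 54 60
f 59 60 56
f 60 54 61
f 60 61 56
f 61 54 62
f 61 62 56
f 62 54 63
f 62 63 56
f 63 54 64
f 63 64 56
f 64 54 65
f 64 65 56
f 65 54 66
f 65 66 56
f 66 54 67
f 66 67 56
f 67 54 68
f 67 68 56
f 68 54 69
f 68 69 56
f 69 54 70
f 69 70 56
f 70 54 71
f 70 71 56
f 71 54 55
f 71 55 56
f 73 72 76
f 73 76 74
f 74 76 77
f 74 77 75
f 76 72 78
f 76 78 77
f 77 78 79
f 77 79 75
f 78 72 80
f 78 80 79
f 79 80 81
f 79 81 75
f 80 72 82
f 80 82 81
f 81 82 83
f 81 83 75
f 82 72 84
f 82 84 83
f 83 84 85
f 83 85 75
f 84 72 86
f 84 86 85
f 85 86 87
f 85 87 75
f 86 72 88
f 86 88 87
f 87 88 89
f 87 89 75
f 88 72 90
f 88 90 89
f 89 90 91
f 89 91 75
f 90 72 92
f 90 92 91
f 91 92 93
f 91 93 75
f 92 72 94
f 92 94 93
f 93 94 95
f 93 95 75
f 94 72 73
f 94 73 95
f 95 73 74
f 95 74 75



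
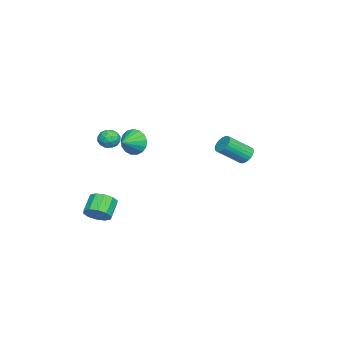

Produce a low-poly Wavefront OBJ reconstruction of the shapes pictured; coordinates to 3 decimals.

v 1.329 -3.056 2.2
v 1.957 -3.139 2.532
v 1.103 -4.181 2.348
v 1.731 -4.264 2.68
v 1.208 -3.89 2.993
v 1.347 -3.195 2.901
v 1.713 -4.125 1.979
v 1.852 -3.43 1.887
v 2.194 -3.799 2.395
v 1.882 -3.654 3.022
v 1.178 -3.666 1.858
v 0.866 -3.521 2.485
v 1.662 -2.999 2.353
v 1.398 -4.321 2.527
v 1.09 -4.102 2.711
v 1.459 -4.15 2.906
v 1.304 -3.032 2.57
v 1.673 -3.08 2.765
v 1.233 -3.522 3.036
v 1.387 -4.24 2.115
v 1.756 -4.288 2.31
v 1.601 -3.17 1.974
v 1.97 -3.218 2.169
v 1.827 -3.798 1.844
v 2.171 -3.435 2.467
v 2.039 -4.096 2.554
v 2.028 -4.015 2.142
v 2.11 -3.606 2.088
v 1.988 -3.35 2.836
v 1.856 -4.011 2.923
v 1.548 -3.792 3.107
v 1.63 -3.383 3.053
v 2.127 -3.738 2.755
v 1.204 -3.309 1.957
v 1.072 -3.97 2.044
v 1.43 -3.937 1.827
v 1.512 -3.528 1.773
v 1.021 -3.224 2.326
v 0.889 -3.885 2.413
v 0.95 -3.714 2.792
v 1.032 -3.305 2.738
v 0.933 -3.582 2.125
v 3.178 4.569 2.524
v 3.639 4.46 2.108
v 4.322 3.243 3.18
v 3.862 3.351 3.596
v 3.739 4.638 2.245
v 4.422 3.421 3.317
v 3.754 4.805 2.425
v 4.437 3.587 3.497
v 3.681 4.936 2.62
v 4.365 3.718 3.692
v 3.532 5.011 2.8
v 4.216 3.793 3.872
v 3.329 5.018 2.939
v 4.013 3.801 4.011
v 3.103 4.958 3.014
v 3.787 3.741 4.086
v 2.888 4.838 3.014
v 3.572 3.621 4.086
v 2.718 4.677 2.94
v 3.401 3.46 4.012
v 2.618 4.499 2.803
v 3.301 3.282 3.875
v 2.603 4.333 2.623
v 3.286 3.115 3.695
v 2.675 4.202 2.428
v 3.359 2.984 3.5
v 2.824 4.127 2.248
v 3.508 2.909 3.32
v 3.027 4.119 2.109
v 3.711 2.902 3.181
v 3.253 4.179 2.034
v 3.937 2.962 3.106
v 3.468 4.299 2.034
v 4.152 3.082 3.106
v 4.282 -3.693 -2.428
v 4.818 -3.492 -1.8
v 3.814 -3.366 -0.984
v 3.278 -3.567 -1.612
v 4.677 -3.047 -2.041
v 3.673 -2.922 -1.225
v 4.385 -2.849 -2.431
v 3.381 -2.724 -1.615
v 4.054 -2.973 -2.819
v 3.05 -2.848 -2.003
v 3.81 -3.372 -3.058
v 2.806 -3.247 -2.242
v 3.746 -3.894 -3.056
v 2.742 -3.768 -2.24
v 3.887 -4.338 -2.815
v 2.883 -4.213 -1.999
v 4.179 -4.536 -2.425
v 3.175 -4.411 -1.609
v 4.51 -4.412 -2.037
v 3.506 -4.287 -1.221
v 4.754 -4.013 -1.798
v 3.75 -3.888 -0.982
v -1.434 -2.909 1.059
v -1.03 -2.609 0.218
v -0.446 -3.391 1.361
v -0.948 -2.255 0.515
v -0.978 -2.051 0.936
v -1.112 -2.043 1.385
v -1.32 -2.234 1.76
v -1.554 -2.58 1.974
v -1.76 -3.001 1.978
v -1.892 -3.401 1.772
v -1.919 -3.689 1.402
v -1.835 -3.798 0.954
v -1.658 -3.703 0.529
v -1.431 -3.426 0.226
v -1.204 -3.031 0.114
f 1 38 17
f 38 12 41
f 17 41 6
f 38 41 17
f 1 17 13
f 17 6 18
f 13 18 2
f 17 18 13
f 1 13 22
f 13 2 23
f 22 23 8
f 13 23 22
f 1 22 34
f 22 8 37
f 34 37 11
f 22 37 34
f 1 34 38
f 34 11 42
f 38 42 12
f 34 42 38
f 2 18 29
f 18 6 32
f 29 32 10
f 18 32 29
f 6 41 19
f 41 12 40
f 19 40 5
f 41 40 19
f 12 42 39
f 42 11 35
f 39 35 3
f 42 35 39
f 11 37 36
f 37 8 24
f 36 24 7
f 37 24 36
f 8 23 28
f 23 2 25
f 28 25 9
f 23 25 28
f 4 30 16
f 30 10 31
f 16 31 5
f 30 31 16
f 4 16 14
f 16 5 15
f 14 15 3
f 16 15 14
f 4 14 21
f 14 3 20
f 21 20 7
f 14 20 21
f 4 21 26
f 21 7 27
f 26 27 9
f 21 27 26
f 4 26 30
f 26 9 33
f 30 33 10
f 26 33 30
f 5 31 19
f 31 10 32
f 19 32 6
f 31 32 19
f 3 15 39
f 15 5 40
f 39 40 12
f 15 40 39
f 7 20 36
f 20 3 35
f 36 35 11
f 20 35 36
f 9 27 28
f 27 7 24
f 28 24 8
f 27 24 28
f 10 33 29
f 33 9 25
f 29 25 2
f 33 25 29
f 44 43 47
f 44 47 45
f 45 47 48
f 45 48 46
f 47 43 49
f 47 49 48
f 48 49 50
f 48 50 46
f 49 43 51
f 49 51 50
f 50 51 52
f 50 52 46
f 51 43 53
f 51 53 52
f 52 53 54
f 52 54 46
f 53 43 55
f 53 55 54
f 54 55 56
f 54 56 46
f 55 43 57
f 55 57 56
f 56 57 58
f 56 58 46
f 57 43 59
f 57 59 58
f 58 59 60
f 58 60 46
f 59 43 61
f 59 61 60
f 60 61 62
f 60 62 46
f 61 43 63
f 61 63 62
f 62 63 64
f 62 64 46
f 63 43 65
f 63 65 64
f 64 65 66
f 64 66 46
f 65 43 67
f 65 67 66
f 66 67 68
f 66 68 46
f 67 43 69
f 67 69 68
f 68 69 70
f 68 70 46
f 69 43 71
f 69 71 70
f 70 71 72
f 70 72 46
f 71 43 73
f 71 73 72
f 72 73 74
f 72 74 46
f 73 43 75
f 73 75 74
f 74 75 76
f 74 76 46
f 75 43 44
f 75 44 76
f 76 44 45
f 76 45 46
f 78 77 81
f 78 81 79
f 79 81 82
f 79 82 80
f 81 77 83
f 81 83 82
f 82 83 84
f 82 84 80
f 83 77 85
f 83 85 84
f 84 85 86
f 84 86 80
f 85 77 87
f 85 87 86
f 86 87 88
f 86 88 80
f 87 77 89
f 87 89 88
f 88 89 90
f 88 90 80
f 89 77 91
f 89 91 90
f 90 91 92
f 90 92 80
f 91 77 93
f 91 93 92
f 92 93 94
f 92 94 80
f 93 77 95
f 93 95 94
f 94 95 96
f 94 96 80
f 95 77 97
f 95 97 96
f 96 97 98
f 96 98 80
f 97 77 78
f 97 78 98
f 98 78 79
f 98 79 80
f 100 99 102
f 100 102 101
f 102 99 103
f 102 103 101
f 103 99 104
f 103 104 101
f 104 99 105
f 104 105 101
f 105 99 106
f 105 106 101
f 106 99 107
f 106 107 101
f 107 99 108
f 107 108 101
f 108 99 109
f 108 109 101
f 109 99 110
f 109 110 101
f 110 99 111
f 110 111 101
f 111 99 112
f 111 112 101
f 112 99 113
f 112 113 101
f 113 99 100
f 113 100 101



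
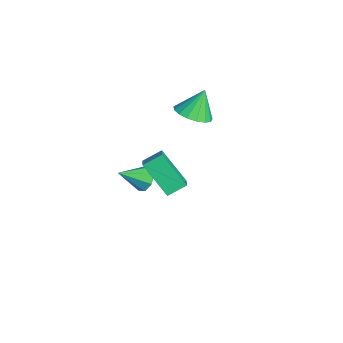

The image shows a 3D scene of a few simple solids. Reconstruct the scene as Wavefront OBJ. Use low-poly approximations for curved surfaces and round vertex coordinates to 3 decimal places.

v -1.681 0.885 -3.996
v -1.372 1.25 -3.472
v -1.539 -0.345 -3.224
v -1.912 1.223 -3.416
v -2.317 0.998 -3.7
v -2.349 0.706 -4.158
v -1.991 0.52 -4.521
v -1.451 0.548 -4.577
v -1.046 0.773 -4.293
v -1.013 1.064 -3.835
v -2.059 3.159 -0.11
v -1.316 2.73 0.25
v -2.341 3.761 1.19
v -1.155 3.119 0.104
v -1.201 3.517 -0.09
v -1.444 3.833 -0.289
v -1.827 3.994 -0.447
v -2.264 3.964 -0.527
v -2.654 3.75 -0.513
v -2.907 3.4 -0.405
v -2.967 2.995 -0.231
v -2.818 2.627 -0.028
v -2.495 2.382 0.156
v -2.073 2.314 0.279
v -1.647 2.44 0.313
v 2.515 0.004 1.113
v 3.341 -0.147 1.579
v 2.415 0.846 1.565
v 3.241 0.694 2.031
v 3.439 0.846 -0.251
v 4.265 0.694 0.215
v 3.339 1.687 0.201
v 4.165 1.536 0.667
f 2 1 4
f 2 4 3
f 4 1 5
f 4 5 3
f 5 1 6
f 5 6 3
f 6 1 7
f 6 7 3
f 7 1 8
f 7 8 3
f 8 1 9
f 8 9 3
f 9 1 10
f 9 10 3
f 10 1 2
f 10 2 3
f 12 11 14
f 12 14 13
f 14 11 15
f 14 15 13
f 15 11 16
f 15 16 13
f 16 11 17
f 16 17 13
f 17 11 18
f 17 18 13
f 18 11 19
f 18 19 13
f 19 11 20
f 19 20 13
f 20 11 21
f 20 21 13
f 21 11 22
f 21 22 13
f 22 11 23
f 22 23 13
f 23 11 24
f 23 24 13
f 24 11 25
f 24 25 13
f 25 11 12
f 25 12 13
f 27 29 26
f 30 27 26
f 26 29 28
f 28 30 26
f 27 33 29
f 31 27 30
f 31 33 27
f 29 33 28
f 32 30 28
f 28 33 32
f 32 31 30
f 33 31 32



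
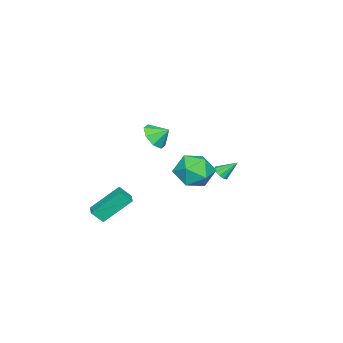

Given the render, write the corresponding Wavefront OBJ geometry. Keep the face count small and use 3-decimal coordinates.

v 3.433 2.984 4.894
v 4.032 3.379 3.907
v 2.888 1.361 3.913
v 3.487 1.756 2.926
v 4.107 1.407 3.917
v 4.444 2.41 4.523
v 2.476 2.33 3.297
v 2.813 3.333 3.903
v 3.441 2.975 2.92
v 4.448 2.404 3.304
v 2.472 2.336 4.516
v 3.479 1.765 4.9
v -3.863 -4.195 1.546
v -2.962 -4.258 1.951
v -4.097 -3.365 2.194
v -2.979 -3.795 1.352
v -3.513 -3.566 0.866
v -4.253 -3.706 0.778
v -4.764 -4.133 1.14
v -4.747 -4.596 1.74
v -4.212 -4.825 2.225
v -3.473 -4.684 2.313
v 1.906 -2.365 -0.044
v 2.234 -2.94 0.666
v 2.612 -1.878 0.024
v 2.94 -2.453 0.734
v 2.92 -3.627 -1.534
v 3.248 -4.202 -0.824
v 3.626 -3.14 -1.466
v 3.954 -3.715 -0.756
v -3.694 0.226 -0.228
v -3.464 -0.085 0.177
v -4.086 1.074 0.648
v -3.225 0.14 0.066
v -3.166 0.398 -0.157
v -3.308 0.59 -0.407
v -3.598 0.644 -0.589
v -3.924 0.538 -0.632
v -4.163 0.313 -0.521
v -4.222 0.055 -0.298
v -4.08 -0.138 -0.049
v -3.79 -0.191 0.133
f 1 12 6
f 1 6 2
f 1 2 8
f 1 8 11
f 1 11 12
f 2 6 10
f 6 12 5
f 12 11 3
f 11 8 7
f 8 2 9
f 4 10 5
f 4 5 3
f 4 3 7
f 4 7 9
f 4 9 10
f 5 10 6
f 3 5 12
f 7 3 11
f 9 7 8
f 10 9 2
f 14 13 16
f 14 16 15
f 16 13 17
f 16 17 15
f 17 13 18
f 17 18 15
f 18 13 19
f 18 19 15
f 19 13 20
f 19 20 15
f 20 13 21
f 20 21 15
f 21 13 22
f 21 22 15
f 22 13 14
f 22 14 15
f 24 26 23
f 27 24 23
f 23 26 25
f 25 27 23
f 24 30 26
f 28 24 27
f 28 30 24
f 26 30 25
f 29 27 25
f 25 30 29
f 29 28 27
f 30 28 29
f 32 31 34
f 32 34 33
f 34 31 35
f 34 35 33
f 35 31 36
f 35 36 33
f 36 31 37
f 36 37 33
f 37 31 38
f 37 38 33
f 38 31 39
f 38 39 33
f 39 31 40
f 39 40 33
f 40 31 41
f 40 41 33
f 41 31 42
f 41 42 33
f 42 31 32
f 42 32 33



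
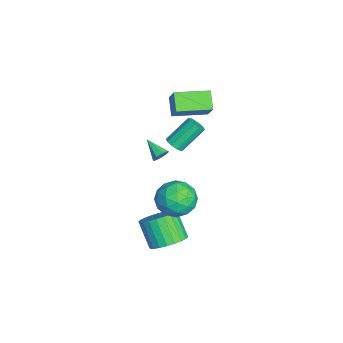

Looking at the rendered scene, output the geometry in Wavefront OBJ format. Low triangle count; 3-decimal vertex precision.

v -2.538 1.502 -0.469
v -1.966 1.619 -0.333
v -2.53 2.856 0.966
v -3.102 2.738 0.829
v -2.07 1.853 -0.601
v -2.634 3.09 0.698
v -2.353 1.953 -0.819
v -2.916 3.19 0.48
v -2.706 1.88 -0.903
v -3.27 3.117 0.396
v -2.996 1.663 -0.822
v -3.56 2.9 0.477
v -3.11 1.384 -0.606
v -3.674 2.621 0.693
v -3.006 1.15 -0.338
v -3.57 2.387 0.961
v -2.724 1.05 -0.12
v -3.287 2.287 1.179
v -2.37 1.123 -0.036
v -2.934 2.36 1.263
v -2.08 1.34 -0.117
v -2.644 2.577 1.182
v 2.761 0.643 3.445
v 3.006 0.724 3.885
v 1.899 -0.063 4.055
v 2.734 0.994 3.813
v 2.478 1.059 3.526
v 2.387 0.88 3.191
v 2.516 0.562 3.005
v 2.788 0.291 3.076
v 3.044 0.226 3.364
v 3.135 0.406 3.698
v -3.049 1.238 3.22
v -2.168 1.471 4.386
v -3.358 3.218 3.058
v -2.476 3.451 4.224
v -2.064 1.329 2.456
v -1.182 1.562 3.622
v -2.372 3.309 2.294
v -1.491 3.542 3.46
v 3.643 2.509 0.634
v 4.309 1.92 1.421
v 3.011 0.84 -0.081
v 3.677 0.251 0.706
v 2.734 0.874 1.073
v 3.125 1.905 1.515
v 4.195 0.855 -0.175
v 4.586 1.886 0.267
v 4.65 0.897 0.922
v 3.747 0.909 1.693
v 3.573 1.851 -0.353
v 2.67 1.863 0.418
v 4.032 2.361 1.09
v 3.288 0.399 0.25
v 2.734 0.765 0.465
v 3.125 0.419 0.929
v 3.335 2.352 1.145
v 3.727 2.006 1.609
v 2.801 1.391 1.404
v 3.593 0.754 -0.269
v 3.985 0.408 0.195
v 4.195 2.341 0.411
v 4.586 1.995 0.875
v 4.519 1.369 -0.064
v 4.623 1.413 1.26
v 4.252 0.432 0.839
v 4.557 0.788 0.321
v 4.786 1.394 0.581
v 4.093 1.42 1.713
v 3.721 0.439 1.293
v 3.167 0.805 1.509
v 3.396 1.412 1.768
v 4.293 0.819 1.419
v 3.599 2.321 0.047
v 3.227 1.34 -0.373
v 3.924 1.348 -0.428
v 4.153 1.955 -0.169
v 3.068 2.328 0.501
v 2.697 1.347 0.08
v 2.534 1.366 0.759
v 2.763 1.972 1.019
v 3.027 1.941 -0.079
v 4.338 0.98 -2.408
v 5.217 0.876 -1.807
v 4.241 0.335 -0.472
v 3.362 0.44 -1.072
v 5.11 1.271 -1.726
v 4.134 0.73 -0.391
v 4.884 1.622 -1.748
v 3.908 1.081 -0.413
v 4.576 1.875 -1.871
v 3.6 1.334 -0.536
v 4.231 1.992 -2.076
v 3.255 1.451 -0.741
v 3.903 1.955 -2.331
v 2.927 1.414 -0.996
v 3.641 1.769 -2.598
v 2.665 1.229 -1.263
v 3.485 1.464 -2.836
v 2.509 0.923 -1.5
v 3.459 1.085 -3.008
v 2.483 0.544 -1.673
v 3.566 0.69 -3.089
v 2.59 0.149 -1.754
v 3.792 0.339 -3.067
v 2.816 -0.202 -1.732
v 4.1 0.086 -2.944
v 3.124 -0.455 -1.609
v 4.445 -0.031 -2.739
v 3.469 -0.572 -1.404
v 4.773 0.006 -2.484
v 3.797 -0.535 -1.149
v 5.035 0.191 -2.217
v 4.059 -0.349 -0.882
v 5.191 0.497 -1.98
v 4.215 -0.044 -0.644
f 2 1 5
f 2 5 3
f 3 5 6
f 3 6 4
f 5 1 7
f 5 7 6
f 6 7 8
f 6 8 4
f 7 1 9
f 7 9 8
f 8 9 10
f 8 10 4
f 9 1 11
f 9 11 10
f 10 11 12
f 10 12 4
f 11 1 13
f 11 13 12
f 12 13 14
f 12 14 4
f 13 1 15
f 13 15 14
f 14 15 16
f 14 16 4
f 15 1 17
f 15 17 16
f 16 17 18
f 16 18 4
f 17 1 19
f 17 19 18
f 18 19 20
f 18 20 4
f 19 1 21
f 19 21 20
f 20 21 22
f 20 22 4
f 21 1 2
f 21 2 22
f 22 2 3
f 22 3 4
f 24 23 26
f 24 26 25
f 26 23 27
f 26 27 25
f 27 23 28
f 27 28 25
f 28 23 29
f 28 29 25
f 29 23 30
f 29 30 25
f 30 23 31
f 30 31 25
f 31 23 32
f 31 32 25
f 32 23 24
f 32 24 25
f 34 36 33
f 37 34 33
f 33 36 35
f 35 37 33
f 34 40 36
f 38 34 37
f 38 40 34
f 36 40 35
f 39 37 35
f 35 40 39
f 39 38 37
f 40 38 39
f 41 78 57
f 78 52 81
f 57 81 46
f 78 81 57
f 41 57 53
f 57 46 58
f 53 58 42
f 57 58 53
f 41 53 62
f 53 42 63
f 62 63 48
f 53 63 62
f 41 62 74
f 62 48 77
f 74 77 51
f 62 77 74
f 41 74 78
f 74 51 82
f 78 82 52
f 74 82 78
f 42 58 69
f 58 46 72
f 69 72 50
f 58 72 69
f 46 81 59
f 81 52 80
f 59 80 45
f 81 80 59
f 52 82 79
f 82 51 75
f 79 75 43
f 82 75 79
f 51 77 76
f 77 48 64
f 76 64 47
f 77 64 76
f 48 63 68
f 63 42 65
f 68 65 49
f 63 65 68
f 44 70 56
f 70 50 71
f 56 71 45
f 70 71 56
f 44 56 54
f 56 45 55
f 54 55 43
f 56 55 54
f 44 54 61
f 54 43 60
f 61 60 47
f 54 60 61
f 44 61 66
f 61 47 67
f 66 67 49
f 61 67 66
f 44 66 70
f 66 49 73
f 70 73 50
f 66 73 70
f 45 71 59
f 71 50 72
f 59 72 46
f 71 72 59
f 43 55 79
f 55 45 80
f 79 80 52
f 55 80 79
f 47 60 76
f 60 43 75
f 76 75 51
f 60 75 76
f 49 67 68
f 67 47 64
f 68 64 48
f 67 64 68
f 50 73 69
f 73 49 65
f 69 65 42
f 73 65 69
f 84 83 87
f 84 87 85
f 85 87 88
f 85 88 86
f 87 83 89
f 87 89 88
f 88 89 90
f 88 90 86
f 89 83 91
f 89 91 90
f 90 91 92
f 90 92 86
f 91 83 93
f 91 93 92
f 92 93 94
f 92 94 86
f 93 83 95
f 93 95 94
f 94 95 96
f 94 96 86
f 95 83 97
f 95 97 96
f 96 97 98
f 96 98 86
f 97 83 99
f 97 99 98
f 98 99 100
f 98 100 86
f 99 83 101
f 99 101 100
f 100 101 102
f 100 102 86
f 101 83 103
f 101 103 102
f 102 103 104
f 102 104 86
f 103 83 105
f 103 105 104
f 104 105 106
f 104 106 86
f 105 83 107
f 105 107 106
f 106 107 108
f 106 108 86
f 107 83 109
f 107 109 108
f 108 109 110
f 108 110 86
f 109 83 111
f 109 111 110
f 110 111 112
f 110 112 86
f 111 83 113
f 111 113 112
f 112 113 114
f 112 114 86
f 113 83 115
f 113 115 114
f 114 115 116
f 114 116 86
f 115 83 84
f 115 84 116
f 116 84 85
f 116 85 86



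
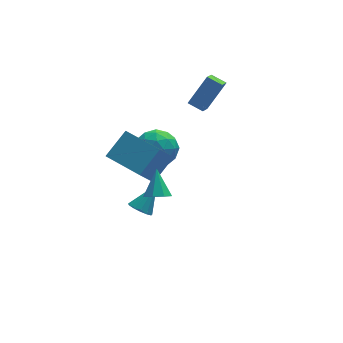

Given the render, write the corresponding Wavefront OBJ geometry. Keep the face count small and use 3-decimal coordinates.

v -2.341 -0.793 -4.281
v -1.926 -1.284 -4.378
v -1.399 -0.227 -3.119
v -1.818 -1.013 -4.598
v -1.876 -0.671 -4.718
v -2.082 -0.369 -4.699
v -2.37 -0.201 -4.547
v -2.649 -0.222 -4.311
v -2.83 -0.424 -4.065
v -2.856 -0.743 -3.888
v -2.719 -1.079 -3.835
v -2.462 -1.324 -3.924
v -2.166 -1.4 -4.127
v 1.393 1.157 0.81
v 0.981 0.428 1.3
v 0.805 1.683 1.097
v 0.392 0.954 1.587
v 2.408 1.526 2.213
v 1.995 0.797 2.703
v 1.819 2.052 2.5
v 1.407 1.323 2.99
v -3.153 -0.29 -1.09
v -3.935 -0.887 0.146
v -2.054 0.392 -0.066
v -2.836 -0.205 1.17
v -1.964 -2.055 -1.19
v -2.746 -2.652 0.046
v -0.865 -1.373 -0.166
v -1.647 -1.97 1.07
v -1.454 2.046 -1.623
v -0.965 1.669 -0.67
v -1.235 0.391 -2.39
v -0.746 0.014 -1.437
v -1.854 0.261 -1.447
v -1.99 1.284 -0.973
v -0.21 0.776 -2.087
v -0.346 1.799 -1.613
v -0.197 0.884 -0.957
v -1.212 0.566 -0.561
v -0.988 1.494 -2.499
v -2.003 1.176 -2.103
v -1.229 2.003 -1.079
v -0.971 0.057 -1.981
v -1.622 0.203 -1.987
v -1.335 -0.019 -1.427
v -1.831 1.777 -1.257
v -1.544 1.555 -0.697
v -2.066 0.728 -1.154
v -0.656 0.505 -2.363
v -0.369 0.283 -1.803
v -0.865 2.079 -1.633
v -0.578 1.857 -1.073
v -0.134 1.332 -1.906
v -0.49 1.32 -0.687
v -0.361 0.347 -1.138
v -0.046 0.795 -1.52
v -0.126 1.396 -1.242
v -1.087 1.133 -0.455
v -0.958 0.16 -0.906
v -1.609 0.305 -0.912
v -1.689 0.907 -0.633
v -0.635 0.671 -0.624
v -1.242 1.9 -2.154
v -1.113 0.927 -2.605
v -0.511 1.153 -2.427
v -0.591 1.755 -2.148
v -1.839 1.713 -1.922
v -1.71 0.74 -2.373
v -2.074 0.664 -1.818
v -2.154 1.265 -1.54
v -1.565 1.389 -2.436
v -2.35 -4.432 0.014
v -1.708 -4.351 -0.16
v -2.17 -3.488 1.126
v -2.019 -4.016 -0.393
v -2.523 -3.925 -0.388
v -2.927 -4.131 -0.148
v -2.992 -4.513 0.188
v -2.682 -4.848 0.421
v -2.178 -4.939 0.416
v -1.774 -4.733 0.176
f 2 1 4
f 2 4 3
f 4 1 5
f 4 5 3
f 5 1 6
f 5 6 3
f 6 1 7
f 6 7 3
f 7 1 8
f 7 8 3
f 8 1 9
f 8 9 3
f 9 1 10
f 9 10 3
f 10 1 11
f 10 11 3
f 11 1 12
f 11 12 3
f 12 1 13
f 12 13 3
f 13 1 2
f 13 2 3
f 15 17 14
f 18 15 14
f 14 17 16
f 16 18 14
f 15 21 17
f 19 15 18
f 19 21 15
f 17 21 16
f 20 18 16
f 16 21 20
f 20 19 18
f 21 19 20
f 23 25 22
f 26 23 22
f 22 25 24
f 24 26 22
f 23 29 25
f 27 23 26
f 27 29 23
f 25 29 24
f 28 26 24
f 24 29 28
f 28 27 26
f 29 27 28
f 30 67 46
f 67 41 70
f 46 70 35
f 67 70 46
f 30 46 42
f 46 35 47
f 42 47 31
f 46 47 42
f 30 42 51
f 42 31 52
f 51 52 37
f 42 52 51
f 30 51 63
f 51 37 66
f 63 66 40
f 51 66 63
f 30 63 67
f 63 40 71
f 67 71 41
f 63 71 67
f 31 47 58
f 47 35 61
f 58 61 39
f 47 61 58
f 35 70 48
f 70 41 69
f 48 69 34
f 70 69 48
f 41 71 68
f 71 40 64
f 68 64 32
f 71 64 68
f 40 66 65
f 66 37 53
f 65 53 36
f 66 53 65
f 37 52 57
f 52 31 54
f 57 54 38
f 52 54 57
f 33 59 45
f 59 39 60
f 45 60 34
f 59 60 45
f 33 45 43
f 45 34 44
f 43 44 32
f 45 44 43
f 33 43 50
f 43 32 49
f 50 49 36
f 43 49 50
f 33 50 55
f 50 36 56
f 55 56 38
f 50 56 55
f 33 55 59
f 55 38 62
f 59 62 39
f 55 62 59
f 34 60 48
f 60 39 61
f 48 61 35
f 60 61 48
f 32 44 68
f 44 34 69
f 68 69 41
f 44 69 68
f 36 49 65
f 49 32 64
f 65 64 40
f 49 64 65
f 38 56 57
f 56 36 53
f 57 53 37
f 56 53 57
f 39 62 58
f 62 38 54
f 58 54 31
f 62 54 58
f 73 72 75
f 73 75 74
f 75 72 76
f 75 76 74
f 76 72 77
f 76 77 74
f 77 72 78
f 77 78 74
f 78 72 79
f 78 79 74
f 79 72 80
f 79 80 74
f 80 72 81
f 80 81 74
f 81 72 73
f 81 73 74



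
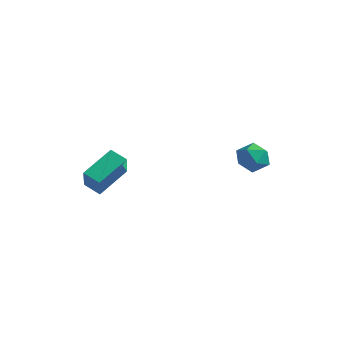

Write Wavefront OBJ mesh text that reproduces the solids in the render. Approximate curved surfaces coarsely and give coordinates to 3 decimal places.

v -2.641 -3.894 -0.359
v -2.46 -2.14 0.586
v -3.365 -3.085 -1.719
v -3.184 -1.332 -0.774
v -1.736 -3.768 -0.766
v -1.555 -2.015 0.179
v -2.46 -2.96 -2.126
v -2.279 -1.206 -1.181
v 1.227 3.902 -0.682
v 1.903 3.832 -1.37
v 1.937 2.768 0.13
v 2.613 2.698 -0.558
v 2.572 3.486 0.002
v 2.134 4.187 -0.5
v 1.706 2.413 -0.74
v 1.268 3.114 -1.242
v 2.199 2.912 -1.406
v 2.734 3.575 -0.948
v 1.106 3.025 -0.292
v 1.641 3.688 0.166
f 2 4 1
f 5 2 1
f 1 4 3
f 3 5 1
f 2 8 4
f 6 2 5
f 6 8 2
f 4 8 3
f 7 5 3
f 3 8 7
f 7 6 5
f 8 6 7
f 9 20 14
f 9 14 10
f 9 10 16
f 9 16 19
f 9 19 20
f 10 14 18
f 14 20 13
f 20 19 11
f 19 16 15
f 16 10 17
f 12 18 13
f 12 13 11
f 12 11 15
f 12 15 17
f 12 17 18
f 13 18 14
f 11 13 20
f 15 11 19
f 17 15 16
f 18 17 10



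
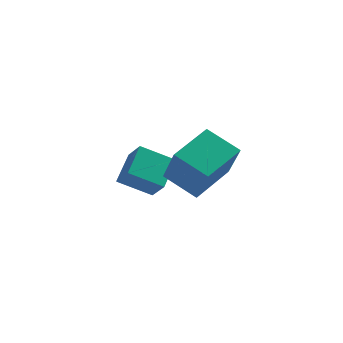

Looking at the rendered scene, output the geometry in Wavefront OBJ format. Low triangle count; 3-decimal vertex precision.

v -0.726 -4.44 2.257
v -0.113 -5.481 4.072
v -2.164 -3.9 3.053
v -1.551 -4.941 4.868
v 0.291 -2.699 2.912
v 0.904 -3.74 4.727
v -1.147 -2.159 3.708
v -0.534 -3.2 5.523
v -3.337 -0.08 -0.279
v -4.844 -0.332 0.555
v -3.089 1.372 0.608
v -4.595 1.121 1.441
v -2.705 -0.761 0.659
v -4.211 -1.012 1.492
v -2.456 0.692 1.545
v -3.963 0.44 2.379
f 2 4 1
f 5 2 1
f 1 4 3
f 3 5 1
f 2 8 4
f 6 2 5
f 6 8 2
f 4 8 3
f 7 5 3
f 3 8 7
f 7 6 5
f 8 6 7
f 10 12 9
f 13 10 9
f 9 12 11
f 11 13 9
f 10 16 12
f 14 10 13
f 14 16 10
f 12 16 11
f 15 13 11
f 11 16 15
f 15 14 13
f 16 14 15



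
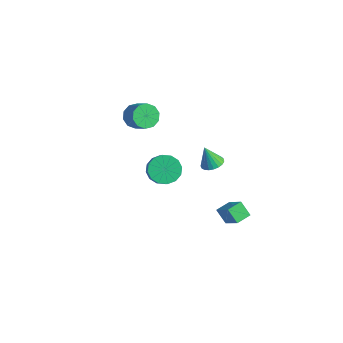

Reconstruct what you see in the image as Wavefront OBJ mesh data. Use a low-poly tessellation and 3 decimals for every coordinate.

v 0.57 0.683 -1.848
v 1.266 0.588 -1.649
v 0.15 0.397 -0.512
v 1.226 0.885 -1.599
v 1.072 1.147 -1.591
v 0.832 1.328 -1.628
v 0.546 1.398 -1.703
v 0.264 1.344 -1.803
v 0.036 1.176 -1.911
v -0.1 0.923 -2.008
v -0.12 0.628 -2.078
v -0.021 0.343 -2.107
v 0.18 0.116 -2.092
v 0.449 -0.012 -2.035
v 0.739 -0.021 -1.946
v 1 0.093 -1.839
v 1.186 0.308 -1.734
v 2.842 -0.784 -3.675
v 4.038 -0.897 -2.603
v 2.813 0.186 -3.54
v 4.009 0.073 -2.468
v 3.551 -0.653 -4.452
v 4.747 -0.766 -3.38
v 3.522 0.317 -4.317
v 4.718 0.204 -3.245
v -4.434 -1.154 -0.039
v -4.031 -0.536 -0.519
v -2.924 -0.608 0.319
v -3.326 -1.226 0.799
v -4.312 -0.287 -0.125
v -3.205 -0.359 0.712
v -4.64 -0.369 0.301
v -3.532 -0.44 1.138
v -4.889 -0.751 0.598
v -3.781 -0.822 1.435
v -4.964 -1.287 0.651
v -3.856 -1.358 1.488
v -4.836 -1.772 0.441
v -3.729 -1.844 1.279
v -4.555 -2.021 0.048
v -3.448 -2.093 0.885
v -4.228 -1.94 -0.378
v -3.12 -2.011 0.459
v -3.979 -1.558 -0.675
v -2.871 -1.629 0.162
v -3.904 -1.022 -0.728
v -2.796 -1.093 0.109
v 0.71 -3.019 -0.193
v 1.336 -3.301 -0.892
v 2.076 -3.704 -0.066
v 1.45 -3.421 0.633
v 1.47 -2.825 -0.78
v 2.211 -3.228 0.046
v 1.401 -2.401 -0.511
v 2.141 -2.803 0.315
v 1.146 -2.142 -0.157
v 1.886 -2.545 0.669
v 0.775 -2.118 0.188
v 1.515 -2.521 1.014
v 0.386 -2.336 0.43
v 1.126 -2.738 1.256
v 0.084 -2.736 0.506
v 0.824 -3.139 1.332
v -0.051 -3.212 0.394
v 0.69 -3.615 1.22
v 0.019 -3.637 0.125
v 0.759 -4.039 0.951
v 0.274 -3.895 -0.229
v 1.014 -4.298 0.597
v 0.645 -3.919 -0.574
v 1.385 -4.322 0.252
v 1.034 -3.702 -0.816
v 1.774 -4.104 0.01
f 2 1 4
f 2 4 3
f 4 1 5
f 4 5 3
f 5 1 6
f 5 6 3
f 6 1 7
f 6 7 3
f 7 1 8
f 7 8 3
f 8 1 9
f 8 9 3
f 9 1 10
f 9 10 3
f 10 1 11
f 10 11 3
f 11 1 12
f 11 12 3
f 12 1 13
f 12 13 3
f 13 1 14
f 13 14 3
f 14 1 15
f 14 15 3
f 15 1 16
f 15 16 3
f 16 1 17
f 16 17 3
f 17 1 2
f 17 2 3
f 19 21 18
f 22 19 18
f 18 21 20
f 20 22 18
f 19 25 21
f 23 19 22
f 23 25 19
f 21 25 20
f 24 22 20
f 20 25 24
f 24 23 22
f 25 23 24
f 27 26 30
f 27 30 28
f 28 30 31
f 28 31 29
f 30 26 32
f 30 32 31
f 31 32 33
f 31 33 29
f 32 26 34
f 32 34 33
f 33 34 35
f 33 35 29
f 34 26 36
f 34 36 35
f 35 36 37
f 35 37 29
f 36 26 38
f 36 38 37
f 37 38 39
f 37 39 29
f 38 26 40
f 38 40 39
f 39 40 41
f 39 41 29
f 40 26 42
f 40 42 41
f 41 42 43
f 41 43 29
f 42 26 44
f 42 44 43
f 43 44 45
f 43 45 29
f 44 26 46
f 44 46 45
f 45 46 47
f 45 47 29
f 46 26 27
f 46 27 47
f 47 27 28
f 47 28 29
f 49 48 52
f 49 52 50
f 50 52 53
f 50 53 51
f 52 48 54
f 52 54 53
f 53 54 55
f 53 55 51
f 54 48 56
f 54 56 55
f 55 56 57
f 55 57 51
f 56 48 58
f 56 58 57
f 57 58 59
f 57 59 51
f 58 48 60
f 58 60 59
f 59 60 61
f 59 61 51
f 60 48 62
f 60 62 61
f 61 62 63
f 61 63 51
f 62 48 64
f 62 64 63
f 63 64 65
f 63 65 51
f 64 48 66
f 64 66 65
f 65 66 67
f 65 67 51
f 66 48 68
f 66 68 67
f 67 68 69
f 67 69 51
f 68 48 70
f 68 70 69
f 69 70 71
f 69 71 51
f 70 48 72
f 70 72 71
f 71 72 73
f 71 73 51
f 72 48 49
f 72 49 73
f 73 49 50
f 73 50 51



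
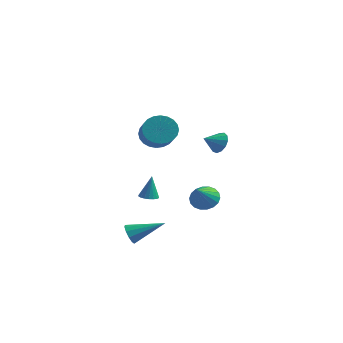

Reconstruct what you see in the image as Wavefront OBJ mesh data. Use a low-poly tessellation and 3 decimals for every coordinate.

v 1.636 -2.266 2.742
v 2.134 -2.394 1.967
v 3.162 -3.582 2.823
v 2.664 -3.454 3.598
v 2.316 -2.122 2.124
v 3.345 -3.311 2.981
v 2.395 -1.873 2.376
v 3.423 -3.061 3.232
v 2.358 -1.683 2.683
v 3.387 -2.871 3.54
v 2.211 -1.582 2.999
v 3.24 -2.77 3.856
v 1.977 -1.585 3.276
v 3.005 -2.774 4.133
v 1.691 -1.692 3.471
v 2.719 -2.88 4.328
v 1.396 -1.886 3.556
v 2.424 -3.075 4.413
v 1.138 -2.138 3.517
v 2.166 -3.326 4.373
v 0.955 -2.409 3.359
v 1.984 -3.598 4.216
v 0.877 -2.659 3.108
v 1.905 -3.847 3.964
v 0.913 -2.849 2.8
v 1.942 -4.037 3.657
v 1.06 -2.95 2.484
v 2.089 -4.138 3.341
v 1.295 -2.946 2.207
v 2.323 -4.135 3.064
v 1.581 -2.84 2.012
v 2.609 -4.028 2.869
v 1.876 -2.645 1.927
v 2.904 -3.834 2.784
v 3.407 0.983 1.482
v 3.816 0.528 1.103
v 2.933 0.177 1.938
v 4.018 0.604 1.446
v 4.026 0.8 1.801
v 3.837 1.054 2.055
v 3.511 1.286 2.127
v 3.153 1.421 1.994
v 2.875 1.418 1.698
v 2.766 1.276 1.334
v 2.86 1.041 1.017
v 3.128 0.788 0.848
v 3.484 0.597 0.879
v 1.597 2.453 -3.432
v 2.023 2.025 -4.044
v 1.903 1.207 -2.348
v 2.298 2.235 -3.881
v 2.434 2.488 -3.628
v 2.404 2.734 -3.336
v 2.214 2.925 -3.064
v 1.903 3.022 -2.865
v 1.53 3.007 -2.778
v 1.171 2.881 -2.82
v 0.896 2.671 -2.984
v 0.76 2.418 -3.237
v 0.79 2.172 -3.528
v 0.98 1.981 -3.801
v 1.292 1.884 -4
v 1.664 1.899 -4.087
v 1.418 -4.432 -3.681
v 1.764 -4.529 -4.222
v 2.922 -3.428 -2.899
v 1.558 -4.186 -4.266
v 1.299 -3.938 -4.086
v 1.085 -3.877 -3.751
v 0.998 -4.029 -3.39
v 1.072 -4.334 -3.139
v 1.277 -4.677 -3.095
v 1.536 -4.925 -3.275
v 1.75 -4.986 -3.61
v 1.837 -4.834 -3.972
v 0.502 -1.319 -2.282
v 1.051 -1.354 -2.306
v 0.578 -1.121 -0.858
v 1.01 -1.115 -2.337
v 0.869 -0.916 -2.358
v 0.655 -0.797 -2.363
v 0.411 -0.781 -2.352
v 0.185 -0.872 -2.327
v 0.022 -1.051 -2.294
v -0.046 -1.284 -2.258
v -0.005 -1.523 -2.227
v 0.136 -1.722 -2.207
v 0.35 -1.841 -2.201
v 0.594 -1.857 -2.212
v 0.82 -1.766 -2.237
v 0.983 -1.587 -2.27
f 2 1 5
f 2 5 3
f 3 5 6
f 3 6 4
f 5 1 7
f 5 7 6
f 6 7 8
f 6 8 4
f 7 1 9
f 7 9 8
f 8 9 10
f 8 10 4
f 9 1 11
f 9 11 10
f 10 11 12
f 10 12 4
f 11 1 13
f 11 13 12
f 12 13 14
f 12 14 4
f 13 1 15
f 13 15 14
f 14 15 16
f 14 16 4
f 15 1 17
f 15 17 16
f 16 17 18
f 16 18 4
f 17 1 19
f 17 19 18
f 18 19 20
f 18 20 4
f 19 1 21
f 19 21 20
f 20 21 22
f 20 22 4
f 21 1 23
f 21 23 22
f 22 23 24
f 22 24 4
f 23 1 25
f 23 25 24
f 24 25 26
f 24 26 4
f 25 1 27
f 25 27 26
f 26 27 28
f 26 28 4
f 27 1 29
f 27 29 28
f 28 29 30
f 28 30 4
f 29 1 31
f 29 31 30
f 30 31 32
f 30 32 4
f 31 1 33
f 31 33 32
f 32 33 34
f 32 34 4
f 33 1 2
f 33 2 34
f 34 2 3
f 34 3 4
f 36 35 38
f 36 38 37
f 38 35 39
f 38 39 37
f 39 35 40
f 39 40 37
f 40 35 41
f 40 41 37
f 41 35 42
f 41 42 37
f 42 35 43
f 42 43 37
f 43 35 44
f 43 44 37
f 44 35 45
f 44 45 37
f 45 35 46
f 45 46 37
f 46 35 47
f 46 47 37
f 47 35 36
f 47 36 37
f 49 48 51
f 49 51 50
f 51 48 52
f 51 52 50
f 52 48 53
f 52 53 50
f 53 48 54
f 53 54 50
f 54 48 55
f 54 55 50
f 55 48 56
f 55 56 50
f 56 48 57
f 56 57 50
f 57 48 58
f 57 58 50
f 58 48 59
f 58 59 50
f 59 48 60
f 59 60 50
f 60 48 61
f 60 61 50
f 61 48 62
f 61 62 50
f 62 48 63
f 62 63 50
f 63 48 49
f 63 49 50
f 65 64 67
f 65 67 66
f 67 64 68
f 67 68 66
f 68 64 69
f 68 69 66
f 69 64 70
f 69 70 66
f 70 64 71
f 70 71 66
f 71 64 72
f 71 72 66
f 72 64 73
f 72 73 66
f 73 64 74
f 73 74 66
f 74 64 75
f 74 75 66
f 75 64 65
f 75 65 66
f 77 76 79
f 77 79 78
f 79 76 80
f 79 80 78
f 80 76 81
f 80 81 78
f 81 76 82
f 81 82 78
f 82 76 83
f 82 83 78
f 83 76 84
f 83 84 78
f 84 76 85
f 84 85 78
f 85 76 86
f 85 86 78
f 86 76 87
f 86 87 78
f 87 76 88
f 87 88 78
f 88 76 89
f 88 89 78
f 89 76 90
f 89 90 78
f 90 76 91
f 90 91 78
f 91 76 77
f 91 77 78



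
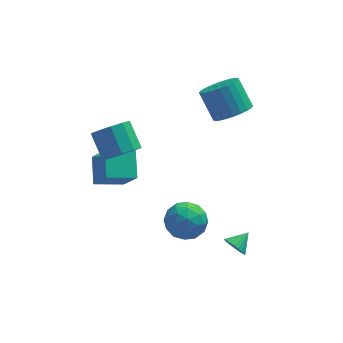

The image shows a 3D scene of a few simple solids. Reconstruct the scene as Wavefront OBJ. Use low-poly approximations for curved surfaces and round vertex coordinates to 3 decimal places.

v -3.126 2.754 -2.823
v -2.521 1.69 -1.166
v -3.053 4.17 -1.941
v -2.448 3.106 -0.284
v -1.532 2.954 -3.276
v -0.927 1.89 -1.619
v -1.459 4.37 -2.394
v -0.854 3.306 -0.737
v -1.756 0.954 1.55
v -0.752 1.351 1.519
v -1.201 2.564 2.56
v -2.204 2.166 2.59
v -1.103 1.64 1.031
v -1.552 2.853 2.072
v -1.703 1.667 0.741
v -2.152 2.88 1.781
v -2.324 1.421 0.759
v -2.773 2.634 1.8
v -2.727 0.997 1.08
v -3.176 2.21 2.12
v -2.759 0.556 1.58
v -3.208 1.769 2.621
v -2.408 0.267 2.068
v -2.857 1.48 3.109
v -1.808 0.24 2.359
v -2.257 1.453 3.399
v -1.187 0.486 2.34
v -1.636 1.699 3.381
v -0.784 0.91 2.02
v -1.233 2.123 3.06
v 1.854 -0.512 -1.854
v 2.349 -0.876 -2.858
v 0.131 -0.624 -2.662
v 0.626 -0.988 -3.666
v 0.631 -1.689 -2.72
v 1.695 -1.62 -2.221
v 0.785 0.12 -3.299
v 1.849 0.189 -2.8
v 1.688 -0.485 -3.752
v 1.593 -1.603 -3.394
v 0.887 0.103 -2.126
v 0.792 -1.015 -1.768
v 2.252 -0.684 -2.285
v 0.228 -0.816 -3.235
v 0.23 -1.228 -2.679
v 0.521 -1.442 -3.269
v 1.868 -1.122 -1.91
v 2.159 -1.336 -2.501
v 1.149 -1.813 -2.42
v 0.321 -0.164 -3.019
v 0.612 -0.378 -3.61
v 1.959 -0.058 -2.251
v 2.25 -0.272 -2.841
v 1.331 0.313 -3.1
v 2.155 -0.669 -3.401
v 1.143 -0.734 -3.876
v 1.236 -0.083 -3.66
v 1.862 -0.043 -3.366
v 2.099 -1.326 -3.19
v 1.087 -1.391 -3.665
v 1.089 -1.803 -3.109
v 1.715 -1.763 -2.816
v 1.711 -1.096 -3.716
v 1.393 -0.109 -1.855
v 0.381 -0.174 -2.33
v 0.765 0.263 -2.704
v 1.391 0.303 -2.411
v 1.337 -0.766 -1.644
v 0.325 -0.831 -2.119
v 0.618 -1.457 -2.154
v 1.244 -1.417 -1.86
v 0.769 -0.404 -1.804
v 4.183 3.41 1.75
v 4.846 2.874 2.446
v 4.24 3.914 3.825
v 3.577 4.45 3.13
v 5.101 3.194 2.316
v 4.496 4.234 3.695
v 5.216 3.547 2.101
v 4.611 4.587 3.48
v 5.174 3.879 1.832
v 4.569 4.919 3.211
v 4.981 4.14 1.551
v 4.376 5.179 2.93
v 4.667 4.289 1.3
v 4.062 5.329 2.679
v 4.279 4.305 1.118
v 3.674 5.345 2.497
v 3.876 4.185 1.032
v 3.271 5.224 2.411
v 3.52 3.946 1.055
v 2.914 4.986 2.434
v 3.264 3.626 1.185
v 2.659 4.666 2.564
v 3.149 3.273 1.4
v 2.544 4.313 2.779
v 3.191 2.941 1.669
v 2.586 3.981 3.048
v 3.384 2.681 1.95
v 2.779 3.72 3.329
v 3.698 2.531 2.201
v 3.093 3.571 3.58
v 4.086 2.515 2.383
v 3.481 3.555 3.762
v 4.489 2.636 2.469
v 3.884 3.675 3.848
v 3.545 -1.963 -4.015
v 3.927 -2 -4.588
v 4.335 -1.377 -3.525
v 3.787 -1.774 -4.633
v 3.611 -1.577 -4.583
v 3.424 -1.439 -4.447
v 3.255 -1.38 -4.246
v 3.131 -1.411 -4.009
v 3.07 -1.525 -3.773
v 3.08 -1.706 -3.574
v 3.162 -1.927 -3.442
v 3.302 -2.152 -3.398
v 3.479 -2.349 -3.447
v 3.665 -2.488 -3.583
v 3.834 -2.546 -3.785
v 3.958 -2.515 -4.022
v 4.02 -2.401 -4.258
v 4.009 -2.22 -4.457
f 2 4 1
f 5 2 1
f 1 4 3
f 3 5 1
f 2 8 4
f 6 2 5
f 6 8 2
f 4 8 3
f 7 5 3
f 3 8 7
f 7 6 5
f 8 6 7
f 10 9 13
f 10 13 11
f 11 13 14
f 11 14 12
f 13 9 15
f 13 15 14
f 14 15 16
f 14 16 12
f 15 9 17
f 15 17 16
f 16 17 18
f 16 18 12
f 17 9 19
f 17 19 18
f 18 19 20
f 18 20 12
f 19 9 21
f 19 21 20
f 20 21 22
f 20 22 12
f 21 9 23
f 21 23 22
f 22 23 24
f 22 24 12
f 23 9 25
f 23 25 24
f 24 25 26
f 24 26 12
f 25 9 27
f 25 27 26
f 26 27 28
f 26 28 12
f 27 9 29
f 27 29 28
f 28 29 30
f 28 30 12
f 29 9 10
f 29 10 30
f 30 10 11
f 30 11 12
f 31 68 47
f 68 42 71
f 47 71 36
f 68 71 47
f 31 47 43
f 47 36 48
f 43 48 32
f 47 48 43
f 31 43 52
f 43 32 53
f 52 53 38
f 43 53 52
f 31 52 64
f 52 38 67
f 64 67 41
f 52 67 64
f 31 64 68
f 64 41 72
f 68 72 42
f 64 72 68
f 32 48 59
f 48 36 62
f 59 62 40
f 48 62 59
f 36 71 49
f 71 42 70
f 49 70 35
f 71 70 49
f 42 72 69
f 72 41 65
f 69 65 33
f 72 65 69
f 41 67 66
f 67 38 54
f 66 54 37
f 67 54 66
f 38 53 58
f 53 32 55
f 58 55 39
f 53 55 58
f 34 60 46
f 60 40 61
f 46 61 35
f 60 61 46
f 34 46 44
f 46 35 45
f 44 45 33
f 46 45 44
f 34 44 51
f 44 33 50
f 51 50 37
f 44 50 51
f 34 51 56
f 51 37 57
f 56 57 39
f 51 57 56
f 34 56 60
f 56 39 63
f 60 63 40
f 56 63 60
f 35 61 49
f 61 40 62
f 49 62 36
f 61 62 49
f 33 45 69
f 45 35 70
f 69 70 42
f 45 70 69
f 37 50 66
f 50 33 65
f 66 65 41
f 50 65 66
f 39 57 58
f 57 37 54
f 58 54 38
f 57 54 58
f 40 63 59
f 63 39 55
f 59 55 32
f 63 55 59
f 74 73 77
f 74 77 75
f 75 77 78
f 75 78 76
f 77 73 79
f 77 79 78
f 78 79 80
f 78 80 76
f 79 73 81
f 79 81 80
f 80 81 82
f 80 82 76
f 81 73 83
f 81 83 82
f 82 83 84
f 82 84 76
f 83 73 85
f 83 85 84
f 84 85 86
f 84 86 76
f 85 73 87
f 85 87 86
f 86 87 88
f 86 88 76
f 87 73 89
f 87 89 88
f 88 89 90
f 88 90 76
f 89 73 91
f 89 91 90
f 90 91 92
f 90 92 76
f 91 73 93
f 91 93 92
f 92 93 94
f 92 94 76
f 93 73 95
f 93 95 94
f 94 95 96
f 94 96 76
f 95 73 97
f 95 97 96
f 96 97 98
f 96 98 76
f 97 73 99
f 97 99 98
f 98 99 100
f 98 100 76
f 99 73 101
f 99 101 100
f 100 101 102
f 100 102 76
f 101 73 103
f 101 103 102
f 102 103 104
f 102 104 76
f 103 73 105
f 103 105 104
f 104 105 106
f 104 106 76
f 105 73 74
f 105 74 106
f 106 74 75
f 106 75 76
f 108 107 110
f 108 110 109
f 110 107 111
f 110 111 109
f 111 107 112
f 111 112 109
f 112 107 113
f 112 113 109
f 113 107 114
f 113 114 109
f 114 107 115
f 114 115 109
f 115 107 116
f 115 116 109
f 116 107 117
f 116 117 109
f 117 107 118
f 117 118 109
f 118 107 119
f 118 119 109
f 119 107 120
f 119 120 109
f 120 107 121
f 120 121 109
f 121 107 122
f 121 122 109
f 122 107 123
f 122 123 109
f 123 107 124
f 123 124 109
f 124 107 108
f 124 108 109

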